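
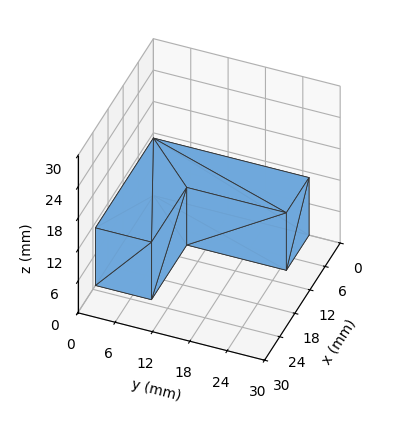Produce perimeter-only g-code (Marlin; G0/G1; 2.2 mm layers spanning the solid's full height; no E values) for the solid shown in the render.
Reading the render: the shape is an L-shaped prism: outer 23 × 25 mm, arm thicknesses ≈ 9 mm (horizontal) and 9 mm (vertical), extruded 11 mm in z (dimensions read to the nearest mm from the axis ticks). For the g-code, the solid's height is divided into equal slices at the stated Δz and each level perimeter traced with G1 moves after a G0 lift.

; perimeter-only toolpath
G21 ; units = mm
G90 ; absolute positioning
G28 ; home
; layer 1
G0 Z2.2
G0 X0.0 Y0.0
G1 X23.0 Y0.0
G1 X23.0 Y9.0
G1 X9.0 Y9.0
G1 X9.0 Y25.0
G1 X0.0 Y25.0
G1 X0.0 Y0.0
; layer 2
G0 Z4.4
G0 X0.0 Y0.0
G1 X23.0 Y0.0
G1 X23.0 Y9.0
G1 X9.0 Y9.0
G1 X9.0 Y25.0
G1 X0.0 Y25.0
G1 X0.0 Y0.0
; layer 3
G0 Z6.6
G0 X0.0 Y0.0
G1 X23.0 Y0.0
G1 X23.0 Y9.0
G1 X9.0 Y9.0
G1 X9.0 Y25.0
G1 X0.0 Y25.0
G1 X0.0 Y0.0
; layer 4
G0 Z8.8
G0 X0.0 Y0.0
G1 X23.0 Y0.0
G1 X23.0 Y9.0
G1 X9.0 Y9.0
G1 X9.0 Y25.0
G1 X0.0 Y25.0
G1 X0.0 Y0.0
; layer 5
G0 Z11.0
G0 X0.0 Y0.0
G1 X23.0 Y0.0
G1 X23.0 Y9.0
G1 X9.0 Y9.0
G1 X9.0 Y25.0
G1 X0.0 Y25.0
G1 X0.0 Y0.0
M2 ; end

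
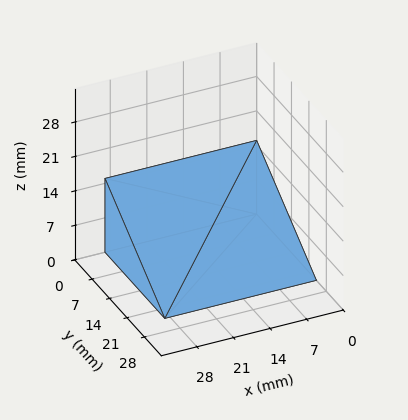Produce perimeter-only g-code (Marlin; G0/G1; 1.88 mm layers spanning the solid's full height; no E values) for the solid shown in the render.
Reading the render: the shape is a wedge (ramp): 29 × 24 mm base, rising to 15 mm along the y=0 edge and sloping linearly to z=0 at y=24 (dimensions read to the nearest mm from the axis ticks). For the g-code, the solid's height is divided into equal slices at the stated Δz and each level perimeter traced with G1 moves after a G0 lift.

; perimeter-only toolpath
G21 ; units = mm
G90 ; absolute positioning
G28 ; home
; layer 1
G0 Z1.88
G0 X0.00 Y0.00
G1 X29.00 Y0.00
G1 X29.00 Y21.00
G1 X0.00 Y21.00
G1 X0.00 Y0.00
; layer 2
G0 Z3.75
G0 X0.00 Y0.00
G1 X29.00 Y0.00
G1 X29.00 Y18.00
G1 X0.00 Y18.00
G1 X0.00 Y0.00
; layer 3
G0 Z5.62
G0 X0.00 Y0.00
G1 X29.00 Y0.00
G1 X29.00 Y15.00
G1 X0.00 Y15.00
G1 X0.00 Y0.00
; layer 4
G0 Z7.50
G0 X0.00 Y0.00
G1 X29.00 Y0.00
G1 X29.00 Y12.00
G1 X0.00 Y12.00
G1 X0.00 Y0.00
; layer 5
G0 Z9.38
G0 X0.00 Y0.00
G1 X29.00 Y0.00
G1 X29.00 Y9.00
G1 X0.00 Y9.00
G1 X0.00 Y0.00
; layer 6
G0 Z11.25
G0 X0.00 Y0.00
G1 X29.00 Y0.00
G1 X29.00 Y6.00
G1 X0.00 Y6.00
G1 X0.00 Y0.00
; layer 7
G0 Z13.12
G0 X0.00 Y0.00
G1 X29.00 Y0.00
G1 X29.00 Y3.00
G1 X0.00 Y3.00
G1 X0.00 Y0.00
M2 ; end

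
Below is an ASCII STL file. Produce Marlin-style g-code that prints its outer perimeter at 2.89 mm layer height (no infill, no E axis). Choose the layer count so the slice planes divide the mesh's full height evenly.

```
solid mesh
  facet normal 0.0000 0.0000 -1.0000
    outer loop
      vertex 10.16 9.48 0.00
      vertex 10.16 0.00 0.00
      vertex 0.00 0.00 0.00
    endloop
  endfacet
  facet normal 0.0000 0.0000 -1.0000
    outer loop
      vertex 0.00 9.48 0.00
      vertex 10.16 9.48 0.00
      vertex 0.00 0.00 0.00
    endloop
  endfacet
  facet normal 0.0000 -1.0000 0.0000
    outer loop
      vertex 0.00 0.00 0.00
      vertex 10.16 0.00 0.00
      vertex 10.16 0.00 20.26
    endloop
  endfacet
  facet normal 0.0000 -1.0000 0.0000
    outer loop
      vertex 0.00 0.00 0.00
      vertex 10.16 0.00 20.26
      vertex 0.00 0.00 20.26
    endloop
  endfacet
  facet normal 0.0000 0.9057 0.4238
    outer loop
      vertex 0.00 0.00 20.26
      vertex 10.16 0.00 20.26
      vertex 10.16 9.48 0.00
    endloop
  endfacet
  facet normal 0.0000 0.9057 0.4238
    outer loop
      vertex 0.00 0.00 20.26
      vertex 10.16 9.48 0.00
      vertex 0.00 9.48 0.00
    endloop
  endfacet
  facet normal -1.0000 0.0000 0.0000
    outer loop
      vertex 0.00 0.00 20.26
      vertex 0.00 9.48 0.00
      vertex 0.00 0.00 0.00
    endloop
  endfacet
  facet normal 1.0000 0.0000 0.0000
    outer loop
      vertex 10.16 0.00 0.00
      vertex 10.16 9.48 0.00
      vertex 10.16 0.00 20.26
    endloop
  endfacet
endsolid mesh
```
; perimeter-only toolpath
G21 ; units = mm
G90 ; absolute positioning
G28 ; home
; layer 1
G0 Z2.89
G0 X0.00 Y0.00
G1 X10.16 Y0.00
G1 X10.16 Y8.13
G1 X0.00 Y8.13
G1 X0.00 Y0.00
; layer 2
G0 Z5.79
G0 X0.00 Y0.00
G1 X10.16 Y0.00
G1 X10.16 Y6.77
G1 X0.00 Y6.77
G1 X0.00 Y0.00
; layer 3
G0 Z8.68
G0 X0.00 Y0.00
G1 X10.16 Y0.00
G1 X10.16 Y5.42
G1 X0.00 Y5.42
G1 X0.00 Y0.00
; layer 4
G0 Z11.58
G0 X0.00 Y0.00
G1 X10.16 Y0.00
G1 X10.16 Y4.06
G1 X0.00 Y4.06
G1 X0.00 Y0.00
; layer 5
G0 Z14.47
G0 X0.00 Y0.00
G1 X10.16 Y0.00
G1 X10.16 Y2.71
G1 X0.00 Y2.71
G1 X0.00 Y0.00
; layer 6
G0 Z17.37
G0 X0.00 Y0.00
G1 X10.16 Y0.00
G1 X10.16 Y1.35
G1 X0.00 Y1.35
G1 X0.00 Y0.00
M2 ; end

The solid is a wedge (ramp): 10.2 × 9.48 mm base, rising to 20.3 mm along the y=0 edge and sloping linearly to z=0 at y=9.48. Slicing at Δz = 2.89 mm — 7 equal slices spanning the solid's height, so layer i sits at z = i·h/7 — gives 6 non-empty perimeters. Each is a 4-segment closed polygon; G0 lifts to the layer z and rapids to the start vertex, then G1 traces the edges. The cross-section shrinks linearly with z (the slice at the apex is degenerate and omitted).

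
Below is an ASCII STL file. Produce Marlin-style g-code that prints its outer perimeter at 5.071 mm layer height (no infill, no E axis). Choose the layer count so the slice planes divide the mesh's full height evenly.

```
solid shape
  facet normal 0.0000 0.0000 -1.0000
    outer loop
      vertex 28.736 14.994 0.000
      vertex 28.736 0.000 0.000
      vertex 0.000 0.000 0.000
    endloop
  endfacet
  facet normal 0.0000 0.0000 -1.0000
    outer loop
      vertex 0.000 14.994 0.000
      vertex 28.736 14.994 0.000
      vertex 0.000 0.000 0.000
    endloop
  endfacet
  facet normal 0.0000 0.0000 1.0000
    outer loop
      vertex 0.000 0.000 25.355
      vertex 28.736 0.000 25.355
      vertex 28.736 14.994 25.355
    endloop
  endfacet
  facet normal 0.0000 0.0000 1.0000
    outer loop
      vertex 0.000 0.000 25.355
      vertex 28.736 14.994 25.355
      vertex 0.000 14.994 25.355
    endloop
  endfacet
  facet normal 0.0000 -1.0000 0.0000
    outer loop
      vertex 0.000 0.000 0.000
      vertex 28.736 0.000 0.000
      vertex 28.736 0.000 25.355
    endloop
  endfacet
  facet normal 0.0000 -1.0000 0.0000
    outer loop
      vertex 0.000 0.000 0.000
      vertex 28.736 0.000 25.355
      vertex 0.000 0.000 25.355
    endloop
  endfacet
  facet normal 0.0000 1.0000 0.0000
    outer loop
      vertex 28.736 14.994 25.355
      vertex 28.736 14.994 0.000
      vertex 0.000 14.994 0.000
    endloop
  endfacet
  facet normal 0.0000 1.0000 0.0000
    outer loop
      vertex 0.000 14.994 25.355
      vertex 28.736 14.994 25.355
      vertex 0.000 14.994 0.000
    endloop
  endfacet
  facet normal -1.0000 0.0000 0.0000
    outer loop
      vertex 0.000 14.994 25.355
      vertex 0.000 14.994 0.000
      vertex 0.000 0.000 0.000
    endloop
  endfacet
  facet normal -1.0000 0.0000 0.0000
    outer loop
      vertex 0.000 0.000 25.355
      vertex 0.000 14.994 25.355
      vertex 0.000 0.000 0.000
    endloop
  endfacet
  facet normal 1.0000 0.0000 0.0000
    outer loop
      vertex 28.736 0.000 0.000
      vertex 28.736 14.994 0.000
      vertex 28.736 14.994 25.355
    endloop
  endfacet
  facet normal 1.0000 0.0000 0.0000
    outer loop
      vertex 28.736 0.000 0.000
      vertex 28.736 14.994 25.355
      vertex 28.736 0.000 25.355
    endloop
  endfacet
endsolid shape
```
; perimeter-only toolpath
G21 ; units = mm
G90 ; absolute positioning
G28 ; home
; layer 1
G0 Z5.071
G0 X0.000 Y0.000
G1 X28.736 Y0.000
G1 X28.736 Y14.994
G1 X0.000 Y14.994
G1 X0.000 Y0.000
; layer 2
G0 Z10.142
G0 X0.000 Y0.000
G1 X28.736 Y0.000
G1 X28.736 Y14.994
G1 X0.000 Y14.994
G1 X0.000 Y0.000
; layer 3
G0 Z15.213
G0 X0.000 Y0.000
G1 X28.736 Y0.000
G1 X28.736 Y14.994
G1 X0.000 Y14.994
G1 X0.000 Y0.000
; layer 4
G0 Z20.284
G0 X0.000 Y0.000
G1 X28.736 Y0.000
G1 X28.736 Y14.994
G1 X0.000 Y14.994
G1 X0.000 Y0.000
; layer 5
G0 Z25.355
G0 X0.000 Y0.000
G1 X28.736 Y0.000
G1 X28.736 Y14.994
G1 X0.000 Y14.994
G1 X0.000 Y0.000
M2 ; end

The solid is a rectangular box, roughly 28.7 × 15 mm footprint and 25.4 mm tall. Slicing at Δz = 5.071 mm — 5 equal slices spanning the solid's height, so layer i sits at z = i·h/5 — gives 5 non-empty perimeters. Each is a 4-segment closed polygon; G0 lifts to the layer z and rapids to the start vertex, then G1 traces the edges.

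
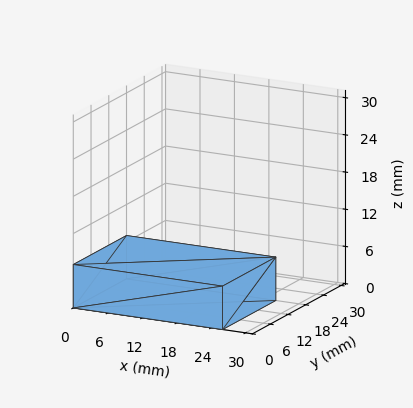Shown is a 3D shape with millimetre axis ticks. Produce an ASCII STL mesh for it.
Reading the render: the shape is a rectangular box, roughly 26 × 18 mm footprint and 7 mm tall (dimensions read to the nearest mm from the axis ticks). For the STL, each face is triangulated and given an outward normal.

solid part
  facet normal 0.0000 0.0000 -1.0000
    outer loop
      vertex 26.000 18.000 0.000
      vertex 26.000 0.000 0.000
      vertex 0.000 0.000 0.000
    endloop
  endfacet
  facet normal 0.0000 0.0000 -1.0000
    outer loop
      vertex 0.000 18.000 0.000
      vertex 26.000 18.000 0.000
      vertex 0.000 0.000 0.000
    endloop
  endfacet
  facet normal 0.0000 0.0000 1.0000
    outer loop
      vertex 0.000 0.000 7.000
      vertex 26.000 0.000 7.000
      vertex 26.000 18.000 7.000
    endloop
  endfacet
  facet normal 0.0000 0.0000 1.0000
    outer loop
      vertex 0.000 0.000 7.000
      vertex 26.000 18.000 7.000
      vertex 0.000 18.000 7.000
    endloop
  endfacet
  facet normal 0.0000 -1.0000 0.0000
    outer loop
      vertex 0.000 0.000 0.000
      vertex 26.000 0.000 0.000
      vertex 26.000 0.000 7.000
    endloop
  endfacet
  facet normal 0.0000 -1.0000 0.0000
    outer loop
      vertex 0.000 0.000 0.000
      vertex 26.000 0.000 7.000
      vertex 0.000 0.000 7.000
    endloop
  endfacet
  facet normal 0.0000 1.0000 0.0000
    outer loop
      vertex 26.000 18.000 7.000
      vertex 26.000 18.000 0.000
      vertex 0.000 18.000 0.000
    endloop
  endfacet
  facet normal 0.0000 1.0000 0.0000
    outer loop
      vertex 0.000 18.000 7.000
      vertex 26.000 18.000 7.000
      vertex 0.000 18.000 0.000
    endloop
  endfacet
  facet normal -1.0000 0.0000 0.0000
    outer loop
      vertex 0.000 18.000 7.000
      vertex 0.000 18.000 0.000
      vertex 0.000 0.000 0.000
    endloop
  endfacet
  facet normal -1.0000 0.0000 0.0000
    outer loop
      vertex 0.000 0.000 7.000
      vertex 0.000 18.000 7.000
      vertex 0.000 0.000 0.000
    endloop
  endfacet
  facet normal 1.0000 0.0000 0.0000
    outer loop
      vertex 26.000 0.000 0.000
      vertex 26.000 18.000 0.000
      vertex 26.000 18.000 7.000
    endloop
  endfacet
  facet normal 1.0000 0.0000 0.0000
    outer loop
      vertex 26.000 0.000 0.000
      vertex 26.000 18.000 7.000
      vertex 26.000 0.000 7.000
    endloop
  endfacet
endsolid part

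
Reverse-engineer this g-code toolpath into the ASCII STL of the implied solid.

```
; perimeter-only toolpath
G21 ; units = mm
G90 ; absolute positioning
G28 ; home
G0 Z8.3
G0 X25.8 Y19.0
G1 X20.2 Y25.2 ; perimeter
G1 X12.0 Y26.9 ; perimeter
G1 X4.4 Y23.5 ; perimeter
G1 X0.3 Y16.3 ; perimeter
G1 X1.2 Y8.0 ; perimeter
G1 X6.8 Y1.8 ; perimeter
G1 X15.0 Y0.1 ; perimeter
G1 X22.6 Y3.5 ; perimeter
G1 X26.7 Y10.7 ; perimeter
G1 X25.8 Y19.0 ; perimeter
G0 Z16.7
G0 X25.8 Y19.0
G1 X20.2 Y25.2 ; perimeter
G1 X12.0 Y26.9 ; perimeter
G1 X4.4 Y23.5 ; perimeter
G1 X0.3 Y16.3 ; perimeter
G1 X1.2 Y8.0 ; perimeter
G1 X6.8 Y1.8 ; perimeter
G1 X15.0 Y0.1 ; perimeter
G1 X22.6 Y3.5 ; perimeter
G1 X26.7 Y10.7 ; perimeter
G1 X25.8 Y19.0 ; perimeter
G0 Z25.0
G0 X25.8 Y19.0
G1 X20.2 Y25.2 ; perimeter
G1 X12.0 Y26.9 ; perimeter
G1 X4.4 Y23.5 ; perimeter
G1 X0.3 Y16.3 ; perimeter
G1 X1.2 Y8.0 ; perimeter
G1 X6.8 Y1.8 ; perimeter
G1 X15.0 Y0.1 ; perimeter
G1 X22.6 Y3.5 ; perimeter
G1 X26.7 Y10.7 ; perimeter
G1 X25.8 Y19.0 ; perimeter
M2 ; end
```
solid part
  facet normal 0.0000 0.0000 -1.0000
    outer loop
      vertex 12.0 26.9 0.0
      vertex 20.2 25.2 0.0
      vertex 25.8 19.0 0.0
    endloop
  endfacet
  facet normal 0.0000 0.0000 -1.0000
    outer loop
      vertex 4.4 23.5 0.0
      vertex 12.0 26.9 0.0
      vertex 25.8 19.0 0.0
    endloop
  endfacet
  facet normal 0.0000 0.0000 -1.0000
    outer loop
      vertex 0.3 16.3 0.0
      vertex 4.4 23.5 0.0
      vertex 25.8 19.0 0.0
    endloop
  endfacet
  facet normal 0.0000 0.0000 -1.0000
    outer loop
      vertex 1.2 8.0 0.0
      vertex 0.3 16.3 0.0
      vertex 25.8 19.0 0.0
    endloop
  endfacet
  facet normal 0.0000 0.0000 -1.0000
    outer loop
      vertex 6.8 1.8 0.0
      vertex 1.2 8.0 0.0
      vertex 25.8 19.0 0.0
    endloop
  endfacet
  facet normal 0.0000 0.0000 -1.0000
    outer loop
      vertex 15.0 0.1 0.0
      vertex 6.8 1.8 0.0
      vertex 25.8 19.0 0.0
    endloop
  endfacet
  facet normal 0.0000 0.0000 -1.0000
    outer loop
      vertex 22.6 3.5 0.0
      vertex 15.0 0.1 0.0
      vertex 25.8 19.0 0.0
    endloop
  endfacet
  facet normal 0.0000 0.0000 -1.0000
    outer loop
      vertex 26.7 10.7 0.0
      vertex 22.6 3.5 0.0
      vertex 25.8 19.0 0.0
    endloop
  endfacet
  facet normal 0.0000 0.0000 1.0000
    outer loop
      vertex 25.8 19.0 25.0
      vertex 20.2 25.2 25.0
      vertex 12.0 26.9 25.0
    endloop
  endfacet
  facet normal 0.0000 0.0000 1.0000
    outer loop
      vertex 25.8 19.0 25.0
      vertex 12.0 26.9 25.0
      vertex 4.4 23.5 25.0
    endloop
  endfacet
  facet normal 0.0000 0.0000 1.0000
    outer loop
      vertex 25.8 19.0 25.0
      vertex 4.4 23.5 25.0
      vertex 0.3 16.3 25.0
    endloop
  endfacet
  facet normal 0.0000 0.0000 1.0000
    outer loop
      vertex 25.8 19.0 25.0
      vertex 0.3 16.3 25.0
      vertex 1.2 8.0 25.0
    endloop
  endfacet
  facet normal 0.0000 0.0000 1.0000
    outer loop
      vertex 25.8 19.0 25.0
      vertex 1.2 8.0 25.0
      vertex 6.8 1.8 25.0
    endloop
  endfacet
  facet normal 0.0000 0.0000 1.0000
    outer loop
      vertex 25.8 19.0 25.0
      vertex 6.8 1.8 25.0
      vertex 15.0 0.1 25.0
    endloop
  endfacet
  facet normal 0.0000 0.0000 1.0000
    outer loop
      vertex 25.8 19.0 25.0
      vertex 15.0 0.1 25.0
      vertex 22.6 3.5 25.0
    endloop
  endfacet
  facet normal 0.0000 0.0000 1.0000
    outer loop
      vertex 25.8 19.0 25.0
      vertex 22.6 3.5 25.0
      vertex 26.7 10.7 25.0
    endloop
  endfacet
  facet normal 0.7421 0.6703 0.0000
    outer loop
      vertex 25.8 19.0 0.0
      vertex 20.2 25.2 0.0
      vertex 20.2 25.2 25.0
    endloop
  endfacet
  facet normal 0.7421 0.6703 0.0000
    outer loop
      vertex 25.8 19.0 0.0
      vertex 20.2 25.2 25.0
      vertex 25.8 19.0 25.0
    endloop
  endfacet
  facet normal 0.2030 0.9792 0.0000
    outer loop
      vertex 20.2 25.2 0.0
      vertex 12.0 26.9 0.0
      vertex 12.0 26.9 25.0
    endloop
  endfacet
  facet normal 0.2030 0.9792 0.0000
    outer loop
      vertex 20.2 25.2 0.0
      vertex 12.0 26.9 25.0
      vertex 20.2 25.2 25.0
    endloop
  endfacet
  facet normal -0.4084 0.9128 0.0000
    outer loop
      vertex 12.0 26.9 0.0
      vertex 4.4 23.5 0.0
      vertex 4.4 23.5 25.0
    endloop
  endfacet
  facet normal -0.4084 0.9128 0.0000
    outer loop
      vertex 12.0 26.9 0.0
      vertex 4.4 23.5 25.0
      vertex 12.0 26.9 25.0
    endloop
  endfacet
  facet normal -0.8690 0.4948 0.0000
    outer loop
      vertex 4.4 23.5 0.0
      vertex 0.3 16.3 0.0
      vertex 0.3 16.3 25.0
    endloop
  endfacet
  facet normal -0.8690 0.4948 0.0000
    outer loop
      vertex 4.4 23.5 0.0
      vertex 0.3 16.3 25.0
      vertex 4.4 23.5 25.0
    endloop
  endfacet
  facet normal -0.9942 -0.1078 0.0000
    outer loop
      vertex 0.3 16.3 0.0
      vertex 1.2 8.0 0.0
      vertex 1.2 8.0 25.0
    endloop
  endfacet
  facet normal -0.9942 -0.1078 0.0000
    outer loop
      vertex 0.3 16.3 0.0
      vertex 1.2 8.0 25.0
      vertex 0.3 16.3 25.0
    endloop
  endfacet
  facet normal -0.7421 -0.6703 0.0000
    outer loop
      vertex 1.2 8.0 0.0
      vertex 6.8 1.8 0.0
      vertex 6.8 1.8 25.0
    endloop
  endfacet
  facet normal -0.7421 -0.6703 0.0000
    outer loop
      vertex 1.2 8.0 0.0
      vertex 6.8 1.8 25.0
      vertex 1.2 8.0 25.0
    endloop
  endfacet
  facet normal -0.2030 -0.9792 0.0000
    outer loop
      vertex 6.8 1.8 0.0
      vertex 15.0 0.1 0.0
      vertex 15.0 0.1 25.0
    endloop
  endfacet
  facet normal -0.2030 -0.9792 0.0000
    outer loop
      vertex 6.8 1.8 0.0
      vertex 15.0 0.1 25.0
      vertex 6.8 1.8 25.0
    endloop
  endfacet
  facet normal 0.4084 -0.9128 0.0000
    outer loop
      vertex 15.0 0.1 0.0
      vertex 22.6 3.5 0.0
      vertex 22.6 3.5 25.0
    endloop
  endfacet
  facet normal 0.4084 -0.9128 0.0000
    outer loop
      vertex 15.0 0.1 0.0
      vertex 22.6 3.5 25.0
      vertex 15.0 0.1 25.0
    endloop
  endfacet
  facet normal 0.8690 -0.4948 0.0000
    outer loop
      vertex 22.6 3.5 0.0
      vertex 26.7 10.7 0.0
      vertex 26.7 10.7 25.0
    endloop
  endfacet
  facet normal 0.8690 -0.4948 0.0000
    outer loop
      vertex 22.6 3.5 0.0
      vertex 26.7 10.7 25.0
      vertex 22.6 3.5 25.0
    endloop
  endfacet
  facet normal 0.9942 0.1078 0.0000
    outer loop
      vertex 26.7 10.7 0.0
      vertex 25.8 19.0 0.0
      vertex 25.8 19.0 25.0
    endloop
  endfacet
  facet normal 0.9942 0.1078 0.0000
    outer loop
      vertex 26.7 10.7 0.0
      vertex 25.8 19.0 25.0
      vertex 26.7 10.7 25.0
    endloop
  endfacet
endsolid part

The G0 Z moves step by Δz≈8.3 mm. Every layer's G1 loop is the same polygon, so the solid is a straight extrusion of it from z=0 to z≈25. Closing with flat bottom and top caps and triangulating gives 36 facets — a regular 10-sided prism (a cylinder approximated with 10 flat sides), circumscribed radius ≈ 13.5 mm, height ≈ 25 mm.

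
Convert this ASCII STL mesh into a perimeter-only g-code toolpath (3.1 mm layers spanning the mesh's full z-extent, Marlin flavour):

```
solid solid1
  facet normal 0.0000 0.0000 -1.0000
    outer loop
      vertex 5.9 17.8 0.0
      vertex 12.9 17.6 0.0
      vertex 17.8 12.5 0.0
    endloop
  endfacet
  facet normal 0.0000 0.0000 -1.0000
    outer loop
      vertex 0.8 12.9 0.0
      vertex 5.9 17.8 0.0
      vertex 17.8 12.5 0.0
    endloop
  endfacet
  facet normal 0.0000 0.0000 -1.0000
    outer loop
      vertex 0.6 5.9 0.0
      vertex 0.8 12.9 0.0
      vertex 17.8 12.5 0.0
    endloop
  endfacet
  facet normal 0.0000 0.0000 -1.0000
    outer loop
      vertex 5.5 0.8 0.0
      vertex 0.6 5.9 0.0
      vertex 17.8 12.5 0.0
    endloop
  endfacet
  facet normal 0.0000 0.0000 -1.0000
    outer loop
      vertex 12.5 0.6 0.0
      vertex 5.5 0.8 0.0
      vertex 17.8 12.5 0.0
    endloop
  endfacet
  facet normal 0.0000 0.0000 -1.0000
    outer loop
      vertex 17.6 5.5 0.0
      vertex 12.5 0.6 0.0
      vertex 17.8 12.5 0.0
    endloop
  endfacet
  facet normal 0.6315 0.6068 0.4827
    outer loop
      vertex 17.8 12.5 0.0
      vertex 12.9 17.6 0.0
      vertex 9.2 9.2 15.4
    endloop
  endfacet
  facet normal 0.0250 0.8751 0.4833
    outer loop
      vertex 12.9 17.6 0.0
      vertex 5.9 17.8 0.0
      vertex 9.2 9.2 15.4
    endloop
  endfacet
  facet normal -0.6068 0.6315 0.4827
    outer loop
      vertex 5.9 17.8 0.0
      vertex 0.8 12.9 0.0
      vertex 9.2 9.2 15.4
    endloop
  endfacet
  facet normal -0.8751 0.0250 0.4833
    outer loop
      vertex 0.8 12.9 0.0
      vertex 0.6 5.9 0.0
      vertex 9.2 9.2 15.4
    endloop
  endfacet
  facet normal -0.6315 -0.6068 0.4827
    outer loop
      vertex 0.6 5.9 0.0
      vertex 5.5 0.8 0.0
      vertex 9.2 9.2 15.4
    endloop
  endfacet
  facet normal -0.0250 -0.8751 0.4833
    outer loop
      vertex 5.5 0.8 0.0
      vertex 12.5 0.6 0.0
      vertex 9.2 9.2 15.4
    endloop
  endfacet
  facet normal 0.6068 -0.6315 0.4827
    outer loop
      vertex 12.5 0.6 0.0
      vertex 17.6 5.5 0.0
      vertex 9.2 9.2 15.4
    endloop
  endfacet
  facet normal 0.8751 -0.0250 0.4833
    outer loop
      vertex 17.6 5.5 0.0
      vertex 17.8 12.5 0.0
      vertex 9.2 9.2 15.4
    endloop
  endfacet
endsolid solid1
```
; perimeter-only toolpath
G21 ; units = mm
G90 ; absolute positioning
G28 ; home
; layer 1
G0 Z3.1
G0 X16.1 Y11.8
G1 X12.2 Y15.9
G1 X6.6 Y16.1
G1 X2.5 Y12.2
G1 X2.3 Y6.6
G1 X6.2 Y2.5
G1 X11.8 Y2.3
G1 X15.9 Y6.2
G1 X16.1 Y11.8
; layer 2
G0 Z6.2
G0 X14.4 Y11.2
G1 X11.4 Y14.2
G1 X7.2 Y14.4
G1 X4.2 Y11.4
G1 X4.0 Y7.2
G1 X7.0 Y4.2
G1 X11.2 Y4.0
G1 X14.2 Y7.0
G1 X14.4 Y11.2
; layer 3
G0 Z9.2
G0 X12.6 Y10.5
G1 X10.7 Y12.6
G1 X7.9 Y12.6
G1 X5.8 Y10.7
G1 X5.8 Y7.9
G1 X7.7 Y5.8
G1 X10.5 Y5.8
G1 X12.6 Y7.7
G1 X12.6 Y10.5
; layer 4
G0 Z12.3
G0 X10.9 Y9.9
G1 X9.9 Y10.9
G1 X8.5 Y10.9
G1 X7.5 Y9.9
G1 X7.5 Y8.5
G1 X8.5 Y7.5
G1 X9.9 Y7.5
G1 X10.9 Y8.5
G1 X10.9 Y9.9
M2 ; end

The solid is a regular 8-sided pyramid, base circumscribed radius ≈ 9.2 mm, apex at z ≈ 15.4 mm. Slicing at Δz = 3.1 mm — 5 equal slices spanning the solid's height, so layer i sits at z = i·h/5 — gives 4 non-empty perimeters. Each is a 8-segment closed polygon; G0 lifts to the layer z and rapids to the start vertex, then G1 traces the edges. The cross-section shrinks linearly with z (the slice at the apex is degenerate and omitted).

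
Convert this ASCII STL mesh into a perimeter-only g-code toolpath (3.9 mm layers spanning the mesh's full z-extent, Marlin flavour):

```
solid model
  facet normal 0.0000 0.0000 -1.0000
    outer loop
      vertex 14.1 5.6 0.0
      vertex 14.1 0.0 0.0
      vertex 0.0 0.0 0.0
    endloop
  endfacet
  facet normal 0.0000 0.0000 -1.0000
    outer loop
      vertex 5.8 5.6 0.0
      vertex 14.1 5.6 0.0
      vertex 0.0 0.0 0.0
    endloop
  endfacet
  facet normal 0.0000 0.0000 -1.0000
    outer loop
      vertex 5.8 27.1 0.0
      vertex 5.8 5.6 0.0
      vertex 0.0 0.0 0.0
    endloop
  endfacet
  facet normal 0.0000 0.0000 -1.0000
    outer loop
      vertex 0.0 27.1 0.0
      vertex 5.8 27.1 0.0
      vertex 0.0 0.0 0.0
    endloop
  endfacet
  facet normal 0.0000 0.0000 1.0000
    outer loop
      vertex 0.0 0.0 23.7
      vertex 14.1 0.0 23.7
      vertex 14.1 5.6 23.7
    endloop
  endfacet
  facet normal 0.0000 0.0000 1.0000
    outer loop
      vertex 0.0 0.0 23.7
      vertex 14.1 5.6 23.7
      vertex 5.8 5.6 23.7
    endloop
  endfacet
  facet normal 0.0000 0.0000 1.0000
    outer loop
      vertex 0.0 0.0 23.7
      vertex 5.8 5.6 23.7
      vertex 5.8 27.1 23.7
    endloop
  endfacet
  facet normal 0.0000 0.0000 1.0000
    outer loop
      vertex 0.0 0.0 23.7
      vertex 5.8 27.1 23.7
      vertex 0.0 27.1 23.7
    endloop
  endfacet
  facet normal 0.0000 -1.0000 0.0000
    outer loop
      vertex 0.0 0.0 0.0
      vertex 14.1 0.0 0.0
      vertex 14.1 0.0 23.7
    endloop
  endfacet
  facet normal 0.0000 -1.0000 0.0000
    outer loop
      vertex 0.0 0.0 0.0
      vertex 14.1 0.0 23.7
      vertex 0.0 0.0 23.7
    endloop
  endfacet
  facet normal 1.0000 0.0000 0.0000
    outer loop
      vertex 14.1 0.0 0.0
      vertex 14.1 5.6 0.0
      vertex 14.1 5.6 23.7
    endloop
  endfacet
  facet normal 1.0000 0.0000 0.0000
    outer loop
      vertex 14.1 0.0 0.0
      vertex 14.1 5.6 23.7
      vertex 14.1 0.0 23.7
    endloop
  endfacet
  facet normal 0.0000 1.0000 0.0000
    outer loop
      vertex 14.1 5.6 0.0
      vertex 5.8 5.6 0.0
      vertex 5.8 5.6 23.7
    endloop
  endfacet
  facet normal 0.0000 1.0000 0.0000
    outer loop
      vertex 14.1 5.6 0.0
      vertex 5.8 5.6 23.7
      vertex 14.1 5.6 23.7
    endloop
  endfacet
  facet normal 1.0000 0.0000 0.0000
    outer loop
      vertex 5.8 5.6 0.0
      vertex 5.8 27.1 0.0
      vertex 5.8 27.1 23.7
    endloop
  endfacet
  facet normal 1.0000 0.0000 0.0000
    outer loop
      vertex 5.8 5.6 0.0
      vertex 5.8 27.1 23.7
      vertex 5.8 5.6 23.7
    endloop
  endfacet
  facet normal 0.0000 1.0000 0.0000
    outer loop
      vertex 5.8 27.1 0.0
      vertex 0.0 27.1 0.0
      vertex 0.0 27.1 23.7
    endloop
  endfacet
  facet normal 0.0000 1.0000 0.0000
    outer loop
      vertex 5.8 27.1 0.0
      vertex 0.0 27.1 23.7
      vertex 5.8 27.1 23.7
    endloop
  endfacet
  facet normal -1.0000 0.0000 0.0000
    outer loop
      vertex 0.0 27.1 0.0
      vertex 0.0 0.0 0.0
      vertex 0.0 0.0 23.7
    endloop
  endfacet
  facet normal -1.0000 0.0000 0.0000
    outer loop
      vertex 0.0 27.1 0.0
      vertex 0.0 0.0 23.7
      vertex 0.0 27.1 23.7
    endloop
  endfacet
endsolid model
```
; perimeter-only toolpath
G21 ; units = mm
G90 ; absolute positioning
G28 ; home
; layer 1
G0 Z3.9
G0 X0.0 Y0.0
G1 X14.1 Y0.0
G1 X14.1 Y5.6
G1 X5.8 Y5.6
G1 X5.8 Y27.1
G1 X0.0 Y27.1
G1 X0.0 Y0.0
; layer 2
G0 Z7.9
G0 X0.0 Y0.0
G1 X14.1 Y0.0
G1 X14.1 Y5.6
G1 X5.8 Y5.6
G1 X5.8 Y27.1
G1 X0.0 Y27.1
G1 X0.0 Y0.0
; layer 3
G0 Z11.8
G0 X0.0 Y0.0
G1 X14.1 Y0.0
G1 X14.1 Y5.6
G1 X5.8 Y5.6
G1 X5.8 Y27.1
G1 X0.0 Y27.1
G1 X0.0 Y0.0
; layer 4
G0 Z15.8
G0 X0.0 Y0.0
G1 X14.1 Y0.0
G1 X14.1 Y5.6
G1 X5.8 Y5.6
G1 X5.8 Y27.1
G1 X0.0 Y27.1
G1 X0.0 Y0.0
; layer 5
G0 Z19.8
G0 X0.0 Y0.0
G1 X14.1 Y0.0
G1 X14.1 Y5.6
G1 X5.8 Y5.6
G1 X5.8 Y27.1
G1 X0.0 Y27.1
G1 X0.0 Y0.0
; layer 6
G0 Z23.7
G0 X0.0 Y0.0
G1 X14.1 Y0.0
G1 X14.1 Y5.6
G1 X5.8 Y5.6
G1 X5.8 Y27.1
G1 X0.0 Y27.1
G1 X0.0 Y0.0
M2 ; end

The solid is an L-shaped prism: outer 14.1 × 27.1 mm, arm thicknesses ≈ 5.6 mm (horizontal) and 5.8 mm (vertical), extruded 23.7 mm in z. Slicing at Δz = 3.9 mm — 6 equal slices spanning the solid's height, so layer i sits at z = i·h/6 — gives 6 non-empty perimeters. Each is a 6-segment closed polygon; G0 lifts to the layer z and rapids to the start vertex, then G1 traces the edges.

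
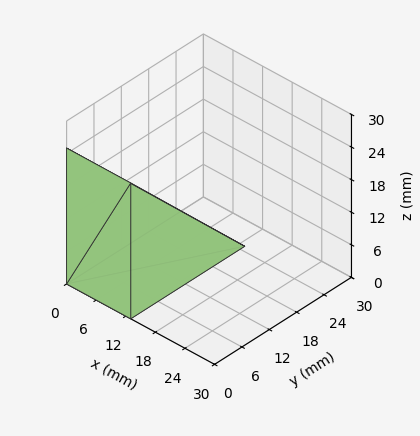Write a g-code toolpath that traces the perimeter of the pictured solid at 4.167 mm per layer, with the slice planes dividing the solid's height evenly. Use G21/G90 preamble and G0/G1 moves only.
Reading the render: the shape is a wedge (ramp): 13 × 25 mm base, rising to 25 mm along the y=0 edge and sloping linearly to z=0 at y=25 (dimensions read to the nearest mm from the axis ticks). For the g-code, the solid's height is divided into equal slices at the stated Δz and each level perimeter traced with G1 moves after a G0 lift.

; perimeter-only toolpath
G21 ; units = mm
G90 ; absolute positioning
G28 ; home
; layer 1
G0 Z4.167
G0 X0.000 Y0.000
G1 X13.000 Y0.000
G1 X13.000 Y20.833
G1 X0.000 Y20.833
G1 X0.000 Y0.000
; layer 2
G0 Z8.333
G0 X0.000 Y0.000
G1 X13.000 Y0.000
G1 X13.000 Y16.667
G1 X0.000 Y16.667
G1 X0.000 Y0.000
; layer 3
G0 Z12.500
G0 X0.000 Y0.000
G1 X13.000 Y0.000
G1 X13.000 Y12.500
G1 X0.000 Y12.500
G1 X0.000 Y0.000
; layer 4
G0 Z16.667
G0 X0.000 Y0.000
G1 X13.000 Y0.000
G1 X13.000 Y8.333
G1 X0.000 Y8.333
G1 X0.000 Y0.000
; layer 5
G0 Z20.833
G0 X0.000 Y0.000
G1 X13.000 Y0.000
G1 X13.000 Y4.167
G1 X0.000 Y4.167
G1 X0.000 Y0.000
M2 ; end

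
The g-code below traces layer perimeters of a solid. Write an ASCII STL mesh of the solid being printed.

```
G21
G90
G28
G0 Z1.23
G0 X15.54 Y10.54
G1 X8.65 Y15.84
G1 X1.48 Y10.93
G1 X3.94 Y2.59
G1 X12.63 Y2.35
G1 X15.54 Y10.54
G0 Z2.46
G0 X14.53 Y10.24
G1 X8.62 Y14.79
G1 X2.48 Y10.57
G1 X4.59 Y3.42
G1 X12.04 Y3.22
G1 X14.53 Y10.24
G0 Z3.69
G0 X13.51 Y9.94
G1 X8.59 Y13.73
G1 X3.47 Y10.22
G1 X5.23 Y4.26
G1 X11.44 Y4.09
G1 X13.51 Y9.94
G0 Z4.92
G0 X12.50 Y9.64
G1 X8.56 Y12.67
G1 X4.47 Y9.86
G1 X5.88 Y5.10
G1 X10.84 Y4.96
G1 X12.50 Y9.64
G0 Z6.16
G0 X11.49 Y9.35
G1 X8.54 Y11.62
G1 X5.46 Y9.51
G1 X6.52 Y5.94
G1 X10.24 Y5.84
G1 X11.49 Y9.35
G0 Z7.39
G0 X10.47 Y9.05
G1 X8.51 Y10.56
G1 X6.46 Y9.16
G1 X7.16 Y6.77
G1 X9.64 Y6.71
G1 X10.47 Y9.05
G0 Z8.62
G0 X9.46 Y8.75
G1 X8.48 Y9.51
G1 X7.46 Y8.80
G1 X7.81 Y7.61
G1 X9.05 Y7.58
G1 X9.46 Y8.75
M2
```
solid part
  facet normal 0.0000 0.0000 -1.0000
    outer loop
      vertex 0.49 11.28 0.00
      vertex 8.68 16.90 0.00
      vertex 16.55 10.84 0.00
    endloop
  endfacet
  facet normal 0.0000 0.0000 -1.0000
    outer loop
      vertex 3.30 1.75 0.00
      vertex 0.49 11.28 0.00
      vertex 16.55 10.84 0.00
    endloop
  endfacet
  facet normal 0.0000 0.0000 -1.0000
    outer loop
      vertex 13.23 1.48 0.00
      vertex 3.30 1.75 0.00
      vertex 16.55 10.84 0.00
    endloop
  endfacet
  facet normal 0.5012 0.6509 0.5701
    outer loop
      vertex 16.55 10.84 0.00
      vertex 8.68 16.90 0.00
      vertex 8.45 8.45 9.85
    endloop
  endfacet
  facet normal -0.4648 0.6774 0.5702
    outer loop
      vertex 8.68 16.90 0.00
      vertex 0.49 11.28 0.00
      vertex 8.45 8.45 9.85
    endloop
  endfacet
  facet normal -0.7880 -0.2324 0.5701
    outer loop
      vertex 0.49 11.28 0.00
      vertex 3.30 1.75 0.00
      vertex 8.45 8.45 9.85
    endloop
  endfacet
  facet normal -0.0223 -0.8212 0.5702
    outer loop
      vertex 3.30 1.75 0.00
      vertex 13.23 1.48 0.00
      vertex 8.45 8.45 9.85
    endloop
  endfacet
  facet normal 0.7743 -0.2746 0.5701
    outer loop
      vertex 13.23 1.48 0.00
      vertex 16.55 10.84 0.00
      vertex 8.45 8.45 9.85
    endloop
  endfacet
endsolid part

The G0 Z moves step by Δz≈1.23 mm. The G1 loops shrink linearly with z, so the solid tapers from its base footprint up to z≈9.85. Closing with a flat bottom cap and the tapered top and triangulating gives 8 facets — a regular 5-sided pyramid, base circumscribed radius ≈ 8.45 mm, apex at z ≈ 9.85 mm.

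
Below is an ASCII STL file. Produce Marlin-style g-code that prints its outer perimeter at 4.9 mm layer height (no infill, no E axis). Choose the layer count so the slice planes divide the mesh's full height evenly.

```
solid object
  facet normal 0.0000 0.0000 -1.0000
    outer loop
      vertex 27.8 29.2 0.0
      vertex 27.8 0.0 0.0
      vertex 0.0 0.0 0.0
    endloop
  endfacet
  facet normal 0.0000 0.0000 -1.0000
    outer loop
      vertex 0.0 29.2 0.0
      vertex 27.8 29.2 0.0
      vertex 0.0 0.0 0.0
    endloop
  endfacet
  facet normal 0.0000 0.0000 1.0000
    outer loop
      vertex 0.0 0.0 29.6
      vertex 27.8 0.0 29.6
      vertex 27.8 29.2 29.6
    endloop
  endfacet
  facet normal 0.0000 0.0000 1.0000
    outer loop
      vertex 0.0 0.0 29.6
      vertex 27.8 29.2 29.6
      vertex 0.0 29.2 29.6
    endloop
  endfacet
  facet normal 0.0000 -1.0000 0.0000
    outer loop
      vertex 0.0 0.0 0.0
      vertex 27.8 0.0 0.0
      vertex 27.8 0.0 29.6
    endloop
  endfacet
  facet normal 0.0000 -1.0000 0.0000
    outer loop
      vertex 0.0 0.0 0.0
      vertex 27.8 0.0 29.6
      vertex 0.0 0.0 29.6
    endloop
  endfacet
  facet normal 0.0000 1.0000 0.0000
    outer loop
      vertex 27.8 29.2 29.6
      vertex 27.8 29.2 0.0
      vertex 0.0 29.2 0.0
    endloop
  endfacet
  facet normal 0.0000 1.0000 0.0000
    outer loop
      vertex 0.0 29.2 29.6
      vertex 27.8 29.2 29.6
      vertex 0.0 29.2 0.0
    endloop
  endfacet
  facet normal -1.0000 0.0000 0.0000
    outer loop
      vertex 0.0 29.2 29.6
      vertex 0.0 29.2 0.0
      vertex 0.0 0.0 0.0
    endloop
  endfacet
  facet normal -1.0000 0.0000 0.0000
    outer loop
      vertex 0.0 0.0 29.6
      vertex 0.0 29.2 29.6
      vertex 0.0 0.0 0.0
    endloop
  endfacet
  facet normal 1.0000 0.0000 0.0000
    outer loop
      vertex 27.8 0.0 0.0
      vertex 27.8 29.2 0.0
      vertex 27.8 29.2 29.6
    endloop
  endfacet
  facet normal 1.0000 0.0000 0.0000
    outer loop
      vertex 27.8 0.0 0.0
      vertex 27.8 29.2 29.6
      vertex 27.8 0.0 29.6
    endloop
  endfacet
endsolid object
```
; perimeter-only toolpath
G21 ; units = mm
G90 ; absolute positioning
G28 ; home
; layer 1
G0 Z4.9
G0 X0.0 Y0.0
G1 X27.8 Y0.0
G1 X27.8 Y29.2
G1 X0.0 Y29.2
G1 X0.0 Y0.0
; layer 2
G0 Z9.9
G0 X0.0 Y0.0
G1 X27.8 Y0.0
G1 X27.8 Y29.2
G1 X0.0 Y29.2
G1 X0.0 Y0.0
; layer 3
G0 Z14.8
G0 X0.0 Y0.0
G1 X27.8 Y0.0
G1 X27.8 Y29.2
G1 X0.0 Y29.2
G1 X0.0 Y0.0
; layer 4
G0 Z19.7
G0 X0.0 Y0.0
G1 X27.8 Y0.0
G1 X27.8 Y29.2
G1 X0.0 Y29.2
G1 X0.0 Y0.0
; layer 5
G0 Z24.7
G0 X0.0 Y0.0
G1 X27.8 Y0.0
G1 X27.8 Y29.2
G1 X0.0 Y29.2
G1 X0.0 Y0.0
; layer 6
G0 Z29.6
G0 X0.0 Y0.0
G1 X27.8 Y0.0
G1 X27.8 Y29.2
G1 X0.0 Y29.2
G1 X0.0 Y0.0
M2 ; end

The solid is a rectangular box, roughly 27.8 × 29.2 mm footprint and 29.6 mm tall. Slicing at Δz = 4.9 mm — 6 equal slices spanning the solid's height, so layer i sits at z = i·h/6 — gives 6 non-empty perimeters. Each is a 4-segment closed polygon; G0 lifts to the layer z and rapids to the start vertex, then G1 traces the edges.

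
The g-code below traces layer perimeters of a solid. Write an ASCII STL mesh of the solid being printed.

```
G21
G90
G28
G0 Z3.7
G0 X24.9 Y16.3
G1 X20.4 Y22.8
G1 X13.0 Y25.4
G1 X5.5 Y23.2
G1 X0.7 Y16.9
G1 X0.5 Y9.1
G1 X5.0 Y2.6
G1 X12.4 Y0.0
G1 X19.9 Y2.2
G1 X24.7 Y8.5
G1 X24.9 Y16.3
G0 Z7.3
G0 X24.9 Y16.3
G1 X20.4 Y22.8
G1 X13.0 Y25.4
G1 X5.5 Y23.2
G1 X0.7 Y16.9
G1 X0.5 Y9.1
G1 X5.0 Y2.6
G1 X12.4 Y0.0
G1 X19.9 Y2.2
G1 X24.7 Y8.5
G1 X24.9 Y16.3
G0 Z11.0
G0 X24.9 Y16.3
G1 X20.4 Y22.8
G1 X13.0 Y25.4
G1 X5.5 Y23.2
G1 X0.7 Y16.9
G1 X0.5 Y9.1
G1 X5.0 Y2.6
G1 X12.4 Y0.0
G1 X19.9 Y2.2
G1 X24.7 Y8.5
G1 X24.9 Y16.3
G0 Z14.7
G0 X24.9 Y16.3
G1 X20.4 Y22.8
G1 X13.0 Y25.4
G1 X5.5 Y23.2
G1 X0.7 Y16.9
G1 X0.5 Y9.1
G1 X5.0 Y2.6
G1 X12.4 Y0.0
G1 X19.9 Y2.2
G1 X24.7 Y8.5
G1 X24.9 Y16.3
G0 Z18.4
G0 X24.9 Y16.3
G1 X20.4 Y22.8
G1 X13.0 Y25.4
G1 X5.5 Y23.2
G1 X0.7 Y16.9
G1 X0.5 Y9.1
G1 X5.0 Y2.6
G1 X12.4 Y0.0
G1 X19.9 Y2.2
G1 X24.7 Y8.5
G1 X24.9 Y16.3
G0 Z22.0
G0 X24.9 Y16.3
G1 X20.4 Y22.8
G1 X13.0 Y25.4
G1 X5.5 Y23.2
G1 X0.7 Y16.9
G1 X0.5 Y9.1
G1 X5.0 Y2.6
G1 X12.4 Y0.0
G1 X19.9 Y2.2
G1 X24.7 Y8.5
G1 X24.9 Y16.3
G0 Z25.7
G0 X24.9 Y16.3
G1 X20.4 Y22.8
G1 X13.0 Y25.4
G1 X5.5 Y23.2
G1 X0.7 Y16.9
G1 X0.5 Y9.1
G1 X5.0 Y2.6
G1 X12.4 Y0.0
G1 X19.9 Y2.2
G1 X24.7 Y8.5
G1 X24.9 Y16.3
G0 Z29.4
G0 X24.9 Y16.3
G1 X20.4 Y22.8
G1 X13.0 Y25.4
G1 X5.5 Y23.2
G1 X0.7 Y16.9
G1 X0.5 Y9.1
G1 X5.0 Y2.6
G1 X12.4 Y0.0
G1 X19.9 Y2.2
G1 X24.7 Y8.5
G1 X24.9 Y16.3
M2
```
solid part
  facet normal 0.0000 0.0000 -1.0000
    outer loop
      vertex 13.0 25.4 0.0
      vertex 20.4 22.8 0.0
      vertex 24.9 16.3 0.0
    endloop
  endfacet
  facet normal 0.0000 0.0000 -1.0000
    outer loop
      vertex 5.5 23.2 0.0
      vertex 13.0 25.4 0.0
      vertex 24.9 16.3 0.0
    endloop
  endfacet
  facet normal 0.0000 0.0000 -1.0000
    outer loop
      vertex 0.7 16.9 0.0
      vertex 5.5 23.2 0.0
      vertex 24.9 16.3 0.0
    endloop
  endfacet
  facet normal 0.0000 0.0000 -1.0000
    outer loop
      vertex 0.5 9.1 0.0
      vertex 0.7 16.9 0.0
      vertex 24.9 16.3 0.0
    endloop
  endfacet
  facet normal 0.0000 0.0000 -1.0000
    outer loop
      vertex 5.0 2.6 0.0
      vertex 0.5 9.1 0.0
      vertex 24.9 16.3 0.0
    endloop
  endfacet
  facet normal 0.0000 0.0000 -1.0000
    outer loop
      vertex 12.4 0.0 0.0
      vertex 5.0 2.6 0.0
      vertex 24.9 16.3 0.0
    endloop
  endfacet
  facet normal 0.0000 0.0000 -1.0000
    outer loop
      vertex 19.9 2.2 0.0
      vertex 12.4 0.0 0.0
      vertex 24.9 16.3 0.0
    endloop
  endfacet
  facet normal 0.0000 0.0000 -1.0000
    outer loop
      vertex 24.7 8.5 0.0
      vertex 19.9 2.2 0.0
      vertex 24.9 16.3 0.0
    endloop
  endfacet
  facet normal 0.0000 0.0000 1.0000
    outer loop
      vertex 24.9 16.3 29.4
      vertex 20.4 22.8 29.4
      vertex 13.0 25.4 29.4
    endloop
  endfacet
  facet normal 0.0000 0.0000 1.0000
    outer loop
      vertex 24.9 16.3 29.4
      vertex 13.0 25.4 29.4
      vertex 5.5 23.2 29.4
    endloop
  endfacet
  facet normal 0.0000 0.0000 1.0000
    outer loop
      vertex 24.9 16.3 29.4
      vertex 5.5 23.2 29.4
      vertex 0.7 16.9 29.4
    endloop
  endfacet
  facet normal 0.0000 0.0000 1.0000
    outer loop
      vertex 24.9 16.3 29.4
      vertex 0.7 16.9 29.4
      vertex 0.5 9.1 29.4
    endloop
  endfacet
  facet normal 0.0000 0.0000 1.0000
    outer loop
      vertex 24.9 16.3 29.4
      vertex 0.5 9.1 29.4
      vertex 5.0 2.6 29.4
    endloop
  endfacet
  facet normal 0.0000 0.0000 1.0000
    outer loop
      vertex 24.9 16.3 29.4
      vertex 5.0 2.6 29.4
      vertex 12.4 0.0 29.4
    endloop
  endfacet
  facet normal 0.0000 0.0000 1.0000
    outer loop
      vertex 24.9 16.3 29.4
      vertex 12.4 0.0 29.4
      vertex 19.9 2.2 29.4
    endloop
  endfacet
  facet normal 0.0000 0.0000 1.0000
    outer loop
      vertex 24.9 16.3 29.4
      vertex 19.9 2.2 29.4
      vertex 24.7 8.5 29.4
    endloop
  endfacet
  facet normal 0.8222 0.5692 0.0000
    outer loop
      vertex 24.9 16.3 0.0
      vertex 20.4 22.8 0.0
      vertex 20.4 22.8 29.4
    endloop
  endfacet
  facet normal 0.8222 0.5692 0.0000
    outer loop
      vertex 24.9 16.3 0.0
      vertex 20.4 22.8 29.4
      vertex 24.9 16.3 29.4
    endloop
  endfacet
  facet normal 0.3315 0.9435 0.0000
    outer loop
      vertex 20.4 22.8 0.0
      vertex 13.0 25.4 0.0
      vertex 13.0 25.4 29.4
    endloop
  endfacet
  facet normal 0.3315 0.9435 0.0000
    outer loop
      vertex 20.4 22.8 0.0
      vertex 13.0 25.4 29.4
      vertex 20.4 22.8 29.4
    endloop
  endfacet
  facet normal -0.2815 0.9596 0.0000
    outer loop
      vertex 13.0 25.4 0.0
      vertex 5.5 23.2 0.0
      vertex 5.5 23.2 29.4
    endloop
  endfacet
  facet normal -0.2815 0.9596 0.0000
    outer loop
      vertex 13.0 25.4 0.0
      vertex 5.5 23.2 29.4
      vertex 13.0 25.4 29.4
    endloop
  endfacet
  facet normal -0.7954 0.6060 0.0000
    outer loop
      vertex 5.5 23.2 0.0
      vertex 0.7 16.9 0.0
      vertex 0.7 16.9 29.4
    endloop
  endfacet
  facet normal -0.7954 0.6060 0.0000
    outer loop
      vertex 5.5 23.2 0.0
      vertex 0.7 16.9 29.4
      vertex 5.5 23.2 29.4
    endloop
  endfacet
  facet normal -0.9997 0.0256 0.0000
    outer loop
      vertex 0.7 16.9 0.0
      vertex 0.5 9.1 0.0
      vertex 0.5 9.1 29.4
    endloop
  endfacet
  facet normal -0.9997 0.0256 0.0000
    outer loop
      vertex 0.7 16.9 0.0
      vertex 0.5 9.1 29.4
      vertex 0.7 16.9 29.4
    endloop
  endfacet
  facet normal -0.8222 -0.5692 0.0000
    outer loop
      vertex 0.5 9.1 0.0
      vertex 5.0 2.6 0.0
      vertex 5.0 2.6 29.4
    endloop
  endfacet
  facet normal -0.8222 -0.5692 0.0000
    outer loop
      vertex 0.5 9.1 0.0
      vertex 5.0 2.6 29.4
      vertex 0.5 9.1 29.4
    endloop
  endfacet
  facet normal -0.3315 -0.9435 0.0000
    outer loop
      vertex 5.0 2.6 0.0
      vertex 12.4 0.0 0.0
      vertex 12.4 0.0 29.4
    endloop
  endfacet
  facet normal -0.3315 -0.9435 0.0000
    outer loop
      vertex 5.0 2.6 0.0
      vertex 12.4 0.0 29.4
      vertex 5.0 2.6 29.4
    endloop
  endfacet
  facet normal 0.2815 -0.9596 0.0000
    outer loop
      vertex 12.4 0.0 0.0
      vertex 19.9 2.2 0.0
      vertex 19.9 2.2 29.4
    endloop
  endfacet
  facet normal 0.2815 -0.9596 0.0000
    outer loop
      vertex 12.4 0.0 0.0
      vertex 19.9 2.2 29.4
      vertex 12.4 0.0 29.4
    endloop
  endfacet
  facet normal 0.7954 -0.6060 0.0000
    outer loop
      vertex 19.9 2.2 0.0
      vertex 24.7 8.5 0.0
      vertex 24.7 8.5 29.4
    endloop
  endfacet
  facet normal 0.7954 -0.6060 0.0000
    outer loop
      vertex 19.9 2.2 0.0
      vertex 24.7 8.5 29.4
      vertex 19.9 2.2 29.4
    endloop
  endfacet
  facet normal 0.9997 -0.0256 0.0000
    outer loop
      vertex 24.7 8.5 0.0
      vertex 24.9 16.3 0.0
      vertex 24.9 16.3 29.4
    endloop
  endfacet
  facet normal 0.9997 -0.0256 0.0000
    outer loop
      vertex 24.7 8.5 0.0
      vertex 24.9 16.3 29.4
      vertex 24.7 8.5 29.4
    endloop
  endfacet
endsolid part

The G0 Z moves step by Δz≈3.7 mm. Every layer's G1 loop is the same polygon, so the solid is a straight extrusion of it from z=0 to z≈29.4. Closing with flat bottom and top caps and triangulating gives 36 facets — a regular 10-sided prism (a cylinder approximated with 10 flat sides), circumscribed radius ≈ 12.7 mm, height ≈ 29.4 mm.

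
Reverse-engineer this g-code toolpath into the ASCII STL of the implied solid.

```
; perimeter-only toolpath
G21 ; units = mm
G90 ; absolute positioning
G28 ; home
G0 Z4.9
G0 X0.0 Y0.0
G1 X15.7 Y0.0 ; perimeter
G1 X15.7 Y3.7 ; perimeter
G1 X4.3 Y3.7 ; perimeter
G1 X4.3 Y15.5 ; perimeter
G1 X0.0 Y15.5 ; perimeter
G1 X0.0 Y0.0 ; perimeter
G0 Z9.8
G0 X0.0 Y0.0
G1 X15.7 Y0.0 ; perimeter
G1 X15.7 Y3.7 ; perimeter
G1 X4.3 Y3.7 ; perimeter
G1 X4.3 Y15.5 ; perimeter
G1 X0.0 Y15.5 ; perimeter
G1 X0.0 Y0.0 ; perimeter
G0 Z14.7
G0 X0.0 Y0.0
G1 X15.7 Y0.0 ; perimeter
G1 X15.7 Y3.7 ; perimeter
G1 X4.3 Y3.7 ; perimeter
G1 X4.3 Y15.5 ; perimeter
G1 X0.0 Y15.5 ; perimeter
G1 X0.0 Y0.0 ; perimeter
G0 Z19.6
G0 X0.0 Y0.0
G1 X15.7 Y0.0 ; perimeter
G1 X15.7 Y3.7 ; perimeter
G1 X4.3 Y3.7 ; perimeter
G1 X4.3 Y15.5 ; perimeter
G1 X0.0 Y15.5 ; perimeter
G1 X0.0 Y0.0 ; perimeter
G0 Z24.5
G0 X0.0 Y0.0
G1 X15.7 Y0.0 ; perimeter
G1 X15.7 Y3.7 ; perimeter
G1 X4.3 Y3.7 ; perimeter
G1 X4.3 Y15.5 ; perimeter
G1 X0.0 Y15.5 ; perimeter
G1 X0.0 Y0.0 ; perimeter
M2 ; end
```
solid part
  facet normal 0.0000 0.0000 -1.0000
    outer loop
      vertex 15.7 3.7 0.0
      vertex 15.7 0.0 0.0
      vertex 0.0 0.0 0.0
    endloop
  endfacet
  facet normal 0.0000 0.0000 -1.0000
    outer loop
      vertex 4.3 3.7 0.0
      vertex 15.7 3.7 0.0
      vertex 0.0 0.0 0.0
    endloop
  endfacet
  facet normal 0.0000 0.0000 -1.0000
    outer loop
      vertex 4.3 15.5 0.0
      vertex 4.3 3.7 0.0
      vertex 0.0 0.0 0.0
    endloop
  endfacet
  facet normal 0.0000 0.0000 -1.0000
    outer loop
      vertex 0.0 15.5 0.0
      vertex 4.3 15.5 0.0
      vertex 0.0 0.0 0.0
    endloop
  endfacet
  facet normal 0.0000 0.0000 1.0000
    outer loop
      vertex 0.0 0.0 24.5
      vertex 15.7 0.0 24.5
      vertex 15.7 3.7 24.5
    endloop
  endfacet
  facet normal 0.0000 0.0000 1.0000
    outer loop
      vertex 0.0 0.0 24.5
      vertex 15.7 3.7 24.5
      vertex 4.3 3.7 24.5
    endloop
  endfacet
  facet normal 0.0000 0.0000 1.0000
    outer loop
      vertex 0.0 0.0 24.5
      vertex 4.3 3.7 24.5
      vertex 4.3 15.5 24.5
    endloop
  endfacet
  facet normal 0.0000 0.0000 1.0000
    outer loop
      vertex 0.0 0.0 24.5
      vertex 4.3 15.5 24.5
      vertex 0.0 15.5 24.5
    endloop
  endfacet
  facet normal 0.0000 -1.0000 0.0000
    outer loop
      vertex 0.0 0.0 0.0
      vertex 15.7 0.0 0.0
      vertex 15.7 0.0 24.5
    endloop
  endfacet
  facet normal 0.0000 -1.0000 0.0000
    outer loop
      vertex 0.0 0.0 0.0
      vertex 15.7 0.0 24.5
      vertex 0.0 0.0 24.5
    endloop
  endfacet
  facet normal 1.0000 0.0000 0.0000
    outer loop
      vertex 15.7 0.0 0.0
      vertex 15.7 3.7 0.0
      vertex 15.7 3.7 24.5
    endloop
  endfacet
  facet normal 1.0000 0.0000 0.0000
    outer loop
      vertex 15.7 0.0 0.0
      vertex 15.7 3.7 24.5
      vertex 15.7 0.0 24.5
    endloop
  endfacet
  facet normal 0.0000 1.0000 0.0000
    outer loop
      vertex 15.7 3.7 0.0
      vertex 4.3 3.7 0.0
      vertex 4.3 3.7 24.5
    endloop
  endfacet
  facet normal 0.0000 1.0000 0.0000
    outer loop
      vertex 15.7 3.7 0.0
      vertex 4.3 3.7 24.5
      vertex 15.7 3.7 24.5
    endloop
  endfacet
  facet normal 1.0000 0.0000 0.0000
    outer loop
      vertex 4.3 3.7 0.0
      vertex 4.3 15.5 0.0
      vertex 4.3 15.5 24.5
    endloop
  endfacet
  facet normal 1.0000 0.0000 0.0000
    outer loop
      vertex 4.3 3.7 0.0
      vertex 4.3 15.5 24.5
      vertex 4.3 3.7 24.5
    endloop
  endfacet
  facet normal 0.0000 1.0000 0.0000
    outer loop
      vertex 4.3 15.5 0.0
      vertex 0.0 15.5 0.0
      vertex 0.0 15.5 24.5
    endloop
  endfacet
  facet normal 0.0000 1.0000 0.0000
    outer loop
      vertex 4.3 15.5 0.0
      vertex 0.0 15.5 24.5
      vertex 4.3 15.5 24.5
    endloop
  endfacet
  facet normal -1.0000 0.0000 0.0000
    outer loop
      vertex 0.0 15.5 0.0
      vertex 0.0 0.0 0.0
      vertex 0.0 0.0 24.5
    endloop
  endfacet
  facet normal -1.0000 0.0000 0.0000
    outer loop
      vertex 0.0 15.5 0.0
      vertex 0.0 0.0 24.5
      vertex 0.0 15.5 24.5
    endloop
  endfacet
endsolid part

The G0 Z moves step by Δz≈4.9 mm. Every layer's G1 loop is the same polygon, so the solid is a straight extrusion of it from z=0 to z≈24.5. Closing with flat bottom and top caps and triangulating gives 20 facets — an L-shaped prism: outer 15.7 × 15.5 mm, arm thicknesses ≈ 3.7 mm (horizontal) and 4.3 mm (vertical), extruded 24.5 mm in z.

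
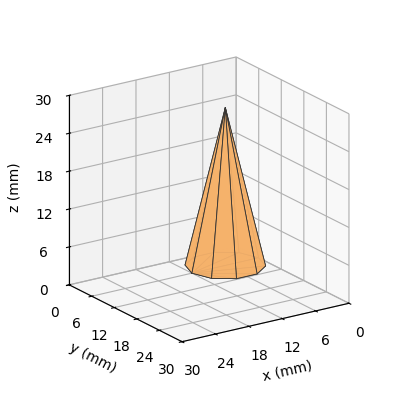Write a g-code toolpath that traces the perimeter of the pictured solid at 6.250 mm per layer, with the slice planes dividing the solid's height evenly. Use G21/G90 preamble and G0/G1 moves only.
Reading the render: the shape is a regular 10-sided pyramid, base circumscribed radius ≈ 6 mm, apex at z ≈ 25 mm (dimensions read to the nearest mm from the axis ticks). For the g-code, the solid's height is divided into equal slices at the stated Δz and each level perimeter traced with G1 moves after a G0 lift.

; perimeter-only toolpath
G21 ; units = mm
G90 ; absolute positioning
G28 ; home
; layer 1
G0 Z6.250
G0 X10.500 Y6.000
G1 X9.640 Y8.645
G1 X7.391 Y10.279
G1 X4.609 Y10.279
G1 X2.359 Y8.645
G1 X1.500 Y6.000
G1 X2.359 Y3.355
G1 X4.609 Y1.720
G1 X7.391 Y1.720
G1 X9.640 Y3.355
G1 X10.500 Y6.000
; layer 2
G0 Z12.500
G0 X9.000 Y6.000
G1 X8.427 Y7.763
G1 X6.927 Y8.853
G1 X5.073 Y8.853
G1 X3.573 Y7.763
G1 X3.000 Y6.000
G1 X3.573 Y4.236
G1 X5.073 Y3.147
G1 X6.927 Y3.147
G1 X8.427 Y4.236
G1 X9.000 Y6.000
; layer 3
G0 Z18.750
G0 X7.500 Y6.000
G1 X7.213 Y6.882
G1 X6.463 Y7.426
G1 X5.537 Y7.426
G1 X4.787 Y6.882
G1 X4.500 Y6.000
G1 X4.787 Y5.118
G1 X5.537 Y4.574
G1 X6.463 Y4.574
G1 X7.213 Y5.118
G1 X7.500 Y6.000
M2 ; end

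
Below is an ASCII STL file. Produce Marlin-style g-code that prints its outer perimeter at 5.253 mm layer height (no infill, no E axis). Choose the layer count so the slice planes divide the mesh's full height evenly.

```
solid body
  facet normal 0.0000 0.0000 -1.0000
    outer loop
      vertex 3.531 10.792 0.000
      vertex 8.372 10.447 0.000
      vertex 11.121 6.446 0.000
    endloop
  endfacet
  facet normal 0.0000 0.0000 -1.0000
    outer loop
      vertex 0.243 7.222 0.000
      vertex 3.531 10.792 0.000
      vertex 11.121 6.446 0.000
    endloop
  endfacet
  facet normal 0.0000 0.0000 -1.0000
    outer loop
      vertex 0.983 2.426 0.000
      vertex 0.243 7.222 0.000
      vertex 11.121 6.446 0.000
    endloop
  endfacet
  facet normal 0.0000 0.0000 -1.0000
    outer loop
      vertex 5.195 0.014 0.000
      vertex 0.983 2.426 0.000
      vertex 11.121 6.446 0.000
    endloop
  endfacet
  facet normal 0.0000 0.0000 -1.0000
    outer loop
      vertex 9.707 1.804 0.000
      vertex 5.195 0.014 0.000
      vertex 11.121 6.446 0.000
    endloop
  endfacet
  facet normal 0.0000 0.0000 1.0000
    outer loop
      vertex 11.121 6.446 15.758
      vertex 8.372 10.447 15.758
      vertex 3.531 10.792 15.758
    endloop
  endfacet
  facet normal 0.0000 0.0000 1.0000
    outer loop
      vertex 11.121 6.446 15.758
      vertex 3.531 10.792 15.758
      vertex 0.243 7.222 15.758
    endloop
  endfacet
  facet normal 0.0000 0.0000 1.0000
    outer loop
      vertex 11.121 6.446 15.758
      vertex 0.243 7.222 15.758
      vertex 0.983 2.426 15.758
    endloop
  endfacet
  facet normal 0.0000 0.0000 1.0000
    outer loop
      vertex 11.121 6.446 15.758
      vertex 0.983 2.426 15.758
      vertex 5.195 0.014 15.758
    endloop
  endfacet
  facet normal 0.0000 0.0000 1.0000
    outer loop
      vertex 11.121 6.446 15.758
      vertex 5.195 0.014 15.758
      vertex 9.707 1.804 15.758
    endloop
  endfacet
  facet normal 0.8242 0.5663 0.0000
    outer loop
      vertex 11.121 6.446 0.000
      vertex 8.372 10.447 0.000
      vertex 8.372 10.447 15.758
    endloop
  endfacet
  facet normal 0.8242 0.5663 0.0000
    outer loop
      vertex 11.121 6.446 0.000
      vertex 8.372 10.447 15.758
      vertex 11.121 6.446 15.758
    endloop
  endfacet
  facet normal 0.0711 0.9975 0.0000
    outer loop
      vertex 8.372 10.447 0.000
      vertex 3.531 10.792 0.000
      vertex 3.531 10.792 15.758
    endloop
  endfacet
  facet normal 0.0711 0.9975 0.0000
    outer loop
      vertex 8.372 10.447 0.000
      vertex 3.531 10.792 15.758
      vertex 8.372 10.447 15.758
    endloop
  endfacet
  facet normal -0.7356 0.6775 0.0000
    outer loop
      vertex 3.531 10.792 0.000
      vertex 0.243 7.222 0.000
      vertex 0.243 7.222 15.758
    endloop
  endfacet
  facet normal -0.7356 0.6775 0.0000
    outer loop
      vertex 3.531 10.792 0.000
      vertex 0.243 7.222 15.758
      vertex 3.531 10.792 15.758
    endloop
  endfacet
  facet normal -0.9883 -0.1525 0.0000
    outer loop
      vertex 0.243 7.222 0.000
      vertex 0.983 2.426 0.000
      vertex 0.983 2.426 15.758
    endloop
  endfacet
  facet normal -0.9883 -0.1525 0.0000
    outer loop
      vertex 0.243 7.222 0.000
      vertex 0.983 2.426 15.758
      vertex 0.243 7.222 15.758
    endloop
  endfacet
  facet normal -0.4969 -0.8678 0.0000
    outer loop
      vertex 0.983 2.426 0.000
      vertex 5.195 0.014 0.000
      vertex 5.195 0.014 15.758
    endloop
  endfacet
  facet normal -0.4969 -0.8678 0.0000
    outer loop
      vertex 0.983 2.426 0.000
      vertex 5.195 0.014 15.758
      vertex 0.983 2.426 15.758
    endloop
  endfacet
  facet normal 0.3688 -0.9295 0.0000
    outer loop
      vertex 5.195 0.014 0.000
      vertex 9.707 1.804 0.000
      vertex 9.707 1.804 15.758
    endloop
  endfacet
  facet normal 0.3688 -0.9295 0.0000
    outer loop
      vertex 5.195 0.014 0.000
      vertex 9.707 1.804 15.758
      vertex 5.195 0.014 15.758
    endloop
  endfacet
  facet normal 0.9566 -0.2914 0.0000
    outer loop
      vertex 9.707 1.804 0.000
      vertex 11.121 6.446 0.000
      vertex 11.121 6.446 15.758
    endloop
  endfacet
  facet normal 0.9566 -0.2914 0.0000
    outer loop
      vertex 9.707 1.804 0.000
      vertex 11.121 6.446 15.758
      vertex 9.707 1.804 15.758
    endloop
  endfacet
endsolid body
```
; perimeter-only toolpath
G21 ; units = mm
G90 ; absolute positioning
G28 ; home
; layer 1
G0 Z5.253
G0 X11.121 Y6.446
G1 X8.372 Y10.447
G1 X3.531 Y10.792
G1 X0.243 Y7.222
G1 X0.983 Y2.426
G1 X5.195 Y0.014
G1 X9.707 Y1.804
G1 X11.121 Y6.446
; layer 2
G0 Z10.505
G0 X11.121 Y6.446
G1 X8.372 Y10.447
G1 X3.531 Y10.792
G1 X0.243 Y7.222
G1 X0.983 Y2.426
G1 X5.195 Y0.014
G1 X9.707 Y1.804
G1 X11.121 Y6.446
; layer 3
G0 Z15.758
G0 X11.121 Y6.446
G1 X8.372 Y10.447
G1 X3.531 Y10.792
G1 X0.243 Y7.222
G1 X0.983 Y2.426
G1 X5.195 Y0.014
G1 X9.707 Y1.804
G1 X11.121 Y6.446
M2 ; end

The solid is a regular 7-sided prism (a cylinder approximated with 7 flat sides), circumscribed radius ≈ 5.59 mm, height ≈ 15.8 mm. Slicing at Δz = 5.253 mm — 3 equal slices spanning the solid's height, so layer i sits at z = i·h/3 — gives 3 non-empty perimeters. Each is a 7-segment closed polygon; G0 lifts to the layer z and rapids to the start vertex, then G1 traces the edges.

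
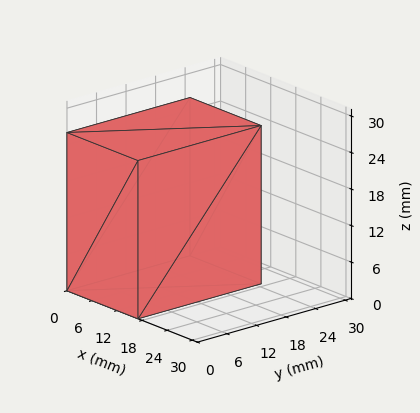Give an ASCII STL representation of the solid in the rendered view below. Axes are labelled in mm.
Reading the render: the shape is a rectangular box, roughly 17 × 25 mm footprint and 26 mm tall (dimensions read to the nearest mm from the axis ticks). For the STL, each face is triangulated and given an outward normal.

solid part
  facet normal 0.0000 0.0000 -1.0000
    outer loop
      vertex 17.00 25.00 0.00
      vertex 17.00 0.00 0.00
      vertex 0.00 0.00 0.00
    endloop
  endfacet
  facet normal 0.0000 0.0000 -1.0000
    outer loop
      vertex 0.00 25.00 0.00
      vertex 17.00 25.00 0.00
      vertex 0.00 0.00 0.00
    endloop
  endfacet
  facet normal 0.0000 0.0000 1.0000
    outer loop
      vertex 0.00 0.00 26.00
      vertex 17.00 0.00 26.00
      vertex 17.00 25.00 26.00
    endloop
  endfacet
  facet normal 0.0000 0.0000 1.0000
    outer loop
      vertex 0.00 0.00 26.00
      vertex 17.00 25.00 26.00
      vertex 0.00 25.00 26.00
    endloop
  endfacet
  facet normal 0.0000 -1.0000 0.0000
    outer loop
      vertex 0.00 0.00 0.00
      vertex 17.00 0.00 0.00
      vertex 17.00 0.00 26.00
    endloop
  endfacet
  facet normal 0.0000 -1.0000 0.0000
    outer loop
      vertex 0.00 0.00 0.00
      vertex 17.00 0.00 26.00
      vertex 0.00 0.00 26.00
    endloop
  endfacet
  facet normal 0.0000 1.0000 0.0000
    outer loop
      vertex 17.00 25.00 26.00
      vertex 17.00 25.00 0.00
      vertex 0.00 25.00 0.00
    endloop
  endfacet
  facet normal 0.0000 1.0000 0.0000
    outer loop
      vertex 0.00 25.00 26.00
      vertex 17.00 25.00 26.00
      vertex 0.00 25.00 0.00
    endloop
  endfacet
  facet normal -1.0000 0.0000 0.0000
    outer loop
      vertex 0.00 25.00 26.00
      vertex 0.00 25.00 0.00
      vertex 0.00 0.00 0.00
    endloop
  endfacet
  facet normal -1.0000 0.0000 0.0000
    outer loop
      vertex 0.00 0.00 26.00
      vertex 0.00 25.00 26.00
      vertex 0.00 0.00 0.00
    endloop
  endfacet
  facet normal 1.0000 0.0000 0.0000
    outer loop
      vertex 17.00 0.00 0.00
      vertex 17.00 25.00 0.00
      vertex 17.00 25.00 26.00
    endloop
  endfacet
  facet normal 1.0000 0.0000 0.0000
    outer loop
      vertex 17.00 0.00 0.00
      vertex 17.00 25.00 26.00
      vertex 17.00 0.00 26.00
    endloop
  endfacet
endsolid part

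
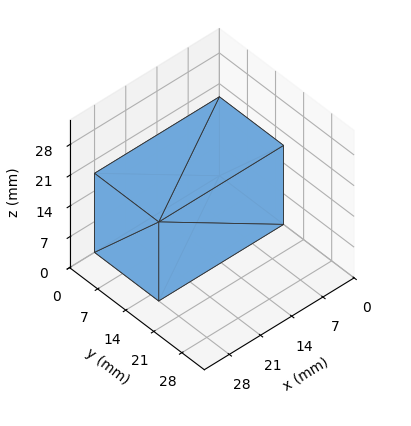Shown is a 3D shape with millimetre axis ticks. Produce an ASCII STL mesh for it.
Reading the render: the shape is a rectangular box, roughly 28 × 16 mm footprint and 18 mm tall (dimensions read to the nearest mm from the axis ticks). For the STL, each face is triangulated and given an outward normal.

solid part
  facet normal 0.0000 0.0000 -1.0000
    outer loop
      vertex 28.000 16.000 0.000
      vertex 28.000 0.000 0.000
      vertex 0.000 0.000 0.000
    endloop
  endfacet
  facet normal 0.0000 0.0000 -1.0000
    outer loop
      vertex 0.000 16.000 0.000
      vertex 28.000 16.000 0.000
      vertex 0.000 0.000 0.000
    endloop
  endfacet
  facet normal 0.0000 0.0000 1.0000
    outer loop
      vertex 0.000 0.000 18.000
      vertex 28.000 0.000 18.000
      vertex 28.000 16.000 18.000
    endloop
  endfacet
  facet normal 0.0000 0.0000 1.0000
    outer loop
      vertex 0.000 0.000 18.000
      vertex 28.000 16.000 18.000
      vertex 0.000 16.000 18.000
    endloop
  endfacet
  facet normal 0.0000 -1.0000 0.0000
    outer loop
      vertex 0.000 0.000 0.000
      vertex 28.000 0.000 0.000
      vertex 28.000 0.000 18.000
    endloop
  endfacet
  facet normal 0.0000 -1.0000 0.0000
    outer loop
      vertex 0.000 0.000 0.000
      vertex 28.000 0.000 18.000
      vertex 0.000 0.000 18.000
    endloop
  endfacet
  facet normal 0.0000 1.0000 0.0000
    outer loop
      vertex 28.000 16.000 18.000
      vertex 28.000 16.000 0.000
      vertex 0.000 16.000 0.000
    endloop
  endfacet
  facet normal 0.0000 1.0000 0.0000
    outer loop
      vertex 0.000 16.000 18.000
      vertex 28.000 16.000 18.000
      vertex 0.000 16.000 0.000
    endloop
  endfacet
  facet normal -1.0000 0.0000 0.0000
    outer loop
      vertex 0.000 16.000 18.000
      vertex 0.000 16.000 0.000
      vertex 0.000 0.000 0.000
    endloop
  endfacet
  facet normal -1.0000 0.0000 0.0000
    outer loop
      vertex 0.000 0.000 18.000
      vertex 0.000 16.000 18.000
      vertex 0.000 0.000 0.000
    endloop
  endfacet
  facet normal 1.0000 0.0000 0.0000
    outer loop
      vertex 28.000 0.000 0.000
      vertex 28.000 16.000 0.000
      vertex 28.000 16.000 18.000
    endloop
  endfacet
  facet normal 1.0000 0.0000 0.0000
    outer loop
      vertex 28.000 0.000 0.000
      vertex 28.000 16.000 18.000
      vertex 28.000 0.000 18.000
    endloop
  endfacet
endsolid part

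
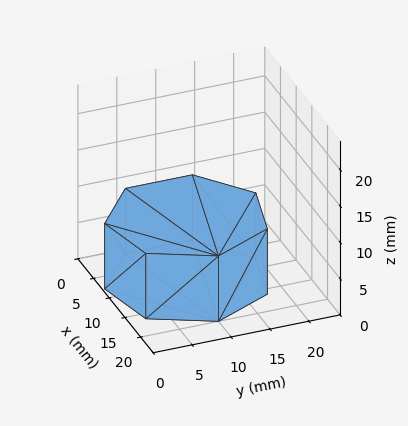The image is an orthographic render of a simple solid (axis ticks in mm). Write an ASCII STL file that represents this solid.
Reading the render: the shape is a regular 7-sided prism (a cylinder approximated with 7 flat sides), circumscribed radius ≈ 10 mm, height ≈ 9 mm (dimensions read to the nearest mm from the axis ticks). For the STL, each face is triangulated and given an outward normal.

solid part
  facet normal 0.0000 0.0000 -1.0000
    outer loop
      vertex 7.8 19.7 0.0
      vertex 16.2 17.8 0.0
      vertex 20.0 10.0 0.0
    endloop
  endfacet
  facet normal 0.0000 0.0000 -1.0000
    outer loop
      vertex 1.0 14.3 0.0
      vertex 7.8 19.7 0.0
      vertex 20.0 10.0 0.0
    endloop
  endfacet
  facet normal 0.0000 0.0000 -1.0000
    outer loop
      vertex 1.0 5.7 0.0
      vertex 1.0 14.3 0.0
      vertex 20.0 10.0 0.0
    endloop
  endfacet
  facet normal 0.0000 0.0000 -1.0000
    outer loop
      vertex 7.8 0.3 0.0
      vertex 1.0 5.7 0.0
      vertex 20.0 10.0 0.0
    endloop
  endfacet
  facet normal 0.0000 0.0000 -1.0000
    outer loop
      vertex 16.2 2.2 0.0
      vertex 7.8 0.3 0.0
      vertex 20.0 10.0 0.0
    endloop
  endfacet
  facet normal 0.0000 0.0000 1.0000
    outer loop
      vertex 20.0 10.0 9.0
      vertex 16.2 17.8 9.0
      vertex 7.8 19.7 9.0
    endloop
  endfacet
  facet normal 0.0000 0.0000 1.0000
    outer loop
      vertex 20.0 10.0 9.0
      vertex 7.8 19.7 9.0
      vertex 1.0 14.3 9.0
    endloop
  endfacet
  facet normal 0.0000 0.0000 1.0000
    outer loop
      vertex 20.0 10.0 9.0
      vertex 1.0 14.3 9.0
      vertex 1.0 5.7 9.0
    endloop
  endfacet
  facet normal 0.0000 0.0000 1.0000
    outer loop
      vertex 20.0 10.0 9.0
      vertex 1.0 5.7 9.0
      vertex 7.8 0.3 9.0
    endloop
  endfacet
  facet normal 0.0000 0.0000 1.0000
    outer loop
      vertex 20.0 10.0 9.0
      vertex 7.8 0.3 9.0
      vertex 16.2 2.2 9.0
    endloop
  endfacet
  facet normal 0.8990 0.4380 0.0000
    outer loop
      vertex 20.0 10.0 0.0
      vertex 16.2 17.8 0.0
      vertex 16.2 17.8 9.0
    endloop
  endfacet
  facet normal 0.8990 0.4380 0.0000
    outer loop
      vertex 20.0 10.0 0.0
      vertex 16.2 17.8 9.0
      vertex 20.0 10.0 9.0
    endloop
  endfacet
  facet normal 0.2206 0.9754 0.0000
    outer loop
      vertex 16.2 17.8 0.0
      vertex 7.8 19.7 0.0
      vertex 7.8 19.7 9.0
    endloop
  endfacet
  facet normal 0.2206 0.9754 0.0000
    outer loop
      vertex 16.2 17.8 0.0
      vertex 7.8 19.7 9.0
      vertex 16.2 17.8 9.0
    endloop
  endfacet
  facet normal -0.6219 0.7831 0.0000
    outer loop
      vertex 7.8 19.7 0.0
      vertex 1.0 14.3 0.0
      vertex 1.0 14.3 9.0
    endloop
  endfacet
  facet normal -0.6219 0.7831 0.0000
    outer loop
      vertex 7.8 19.7 0.0
      vertex 1.0 14.3 9.0
      vertex 7.8 19.7 9.0
    endloop
  endfacet
  facet normal -1.0000 0.0000 0.0000
    outer loop
      vertex 1.0 14.3 0.0
      vertex 1.0 5.7 0.0
      vertex 1.0 5.7 9.0
    endloop
  endfacet
  facet normal -1.0000 0.0000 0.0000
    outer loop
      vertex 1.0 14.3 0.0
      vertex 1.0 5.7 9.0
      vertex 1.0 14.3 9.0
    endloop
  endfacet
  facet normal -0.6219 -0.7831 0.0000
    outer loop
      vertex 1.0 5.7 0.0
      vertex 7.8 0.3 0.0
      vertex 7.8 0.3 9.0
    endloop
  endfacet
  facet normal -0.6219 -0.7831 0.0000
    outer loop
      vertex 1.0 5.7 0.0
      vertex 7.8 0.3 9.0
      vertex 1.0 5.7 9.0
    endloop
  endfacet
  facet normal 0.2206 -0.9754 0.0000
    outer loop
      vertex 7.8 0.3 0.0
      vertex 16.2 2.2 0.0
      vertex 16.2 2.2 9.0
    endloop
  endfacet
  facet normal 0.2206 -0.9754 0.0000
    outer loop
      vertex 7.8 0.3 0.0
      vertex 16.2 2.2 9.0
      vertex 7.8 0.3 9.0
    endloop
  endfacet
  facet normal 0.8990 -0.4380 0.0000
    outer loop
      vertex 16.2 2.2 0.0
      vertex 20.0 10.0 0.0
      vertex 20.0 10.0 9.0
    endloop
  endfacet
  facet normal 0.8990 -0.4380 0.0000
    outer loop
      vertex 16.2 2.2 0.0
      vertex 20.0 10.0 9.0
      vertex 16.2 2.2 9.0
    endloop
  endfacet
endsolid part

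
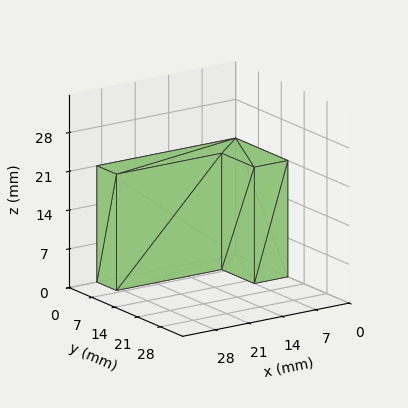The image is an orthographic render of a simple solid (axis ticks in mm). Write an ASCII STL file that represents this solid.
Reading the render: the shape is an L-shaped prism: outer 29 × 16 mm, arm thicknesses ≈ 6 mm (horizontal) and 7 mm (vertical), extruded 21 mm in z (dimensions read to the nearest mm from the axis ticks). For the STL, each face is triangulated and given an outward normal.

solid part
  facet normal 0.0000 0.0000 -1.0000
    outer loop
      vertex 29.00 6.00 0.00
      vertex 29.00 0.00 0.00
      vertex 0.00 0.00 0.00
    endloop
  endfacet
  facet normal 0.0000 0.0000 -1.0000
    outer loop
      vertex 7.00 6.00 0.00
      vertex 29.00 6.00 0.00
      vertex 0.00 0.00 0.00
    endloop
  endfacet
  facet normal 0.0000 0.0000 -1.0000
    outer loop
      vertex 7.00 16.00 0.00
      vertex 7.00 6.00 0.00
      vertex 0.00 0.00 0.00
    endloop
  endfacet
  facet normal 0.0000 0.0000 -1.0000
    outer loop
      vertex 0.00 16.00 0.00
      vertex 7.00 16.00 0.00
      vertex 0.00 0.00 0.00
    endloop
  endfacet
  facet normal 0.0000 0.0000 1.0000
    outer loop
      vertex 0.00 0.00 21.00
      vertex 29.00 0.00 21.00
      vertex 29.00 6.00 21.00
    endloop
  endfacet
  facet normal 0.0000 0.0000 1.0000
    outer loop
      vertex 0.00 0.00 21.00
      vertex 29.00 6.00 21.00
      vertex 7.00 6.00 21.00
    endloop
  endfacet
  facet normal 0.0000 0.0000 1.0000
    outer loop
      vertex 0.00 0.00 21.00
      vertex 7.00 6.00 21.00
      vertex 7.00 16.00 21.00
    endloop
  endfacet
  facet normal 0.0000 0.0000 1.0000
    outer loop
      vertex 0.00 0.00 21.00
      vertex 7.00 16.00 21.00
      vertex 0.00 16.00 21.00
    endloop
  endfacet
  facet normal 0.0000 -1.0000 0.0000
    outer loop
      vertex 0.00 0.00 0.00
      vertex 29.00 0.00 0.00
      vertex 29.00 0.00 21.00
    endloop
  endfacet
  facet normal 0.0000 -1.0000 0.0000
    outer loop
      vertex 0.00 0.00 0.00
      vertex 29.00 0.00 21.00
      vertex 0.00 0.00 21.00
    endloop
  endfacet
  facet normal 1.0000 0.0000 0.0000
    outer loop
      vertex 29.00 0.00 0.00
      vertex 29.00 6.00 0.00
      vertex 29.00 6.00 21.00
    endloop
  endfacet
  facet normal 1.0000 0.0000 0.0000
    outer loop
      vertex 29.00 0.00 0.00
      vertex 29.00 6.00 21.00
      vertex 29.00 0.00 21.00
    endloop
  endfacet
  facet normal 0.0000 1.0000 0.0000
    outer loop
      vertex 29.00 6.00 0.00
      vertex 7.00 6.00 0.00
      vertex 7.00 6.00 21.00
    endloop
  endfacet
  facet normal 0.0000 1.0000 0.0000
    outer loop
      vertex 29.00 6.00 0.00
      vertex 7.00 6.00 21.00
      vertex 29.00 6.00 21.00
    endloop
  endfacet
  facet normal 1.0000 0.0000 0.0000
    outer loop
      vertex 7.00 6.00 0.00
      vertex 7.00 16.00 0.00
      vertex 7.00 16.00 21.00
    endloop
  endfacet
  facet normal 1.0000 0.0000 0.0000
    outer loop
      vertex 7.00 6.00 0.00
      vertex 7.00 16.00 21.00
      vertex 7.00 6.00 21.00
    endloop
  endfacet
  facet normal 0.0000 1.0000 0.0000
    outer loop
      vertex 7.00 16.00 0.00
      vertex 0.00 16.00 0.00
      vertex 0.00 16.00 21.00
    endloop
  endfacet
  facet normal 0.0000 1.0000 0.0000
    outer loop
      vertex 7.00 16.00 0.00
      vertex 0.00 16.00 21.00
      vertex 7.00 16.00 21.00
    endloop
  endfacet
  facet normal -1.0000 0.0000 0.0000
    outer loop
      vertex 0.00 16.00 0.00
      vertex 0.00 0.00 0.00
      vertex 0.00 0.00 21.00
    endloop
  endfacet
  facet normal -1.0000 0.0000 0.0000
    outer loop
      vertex 0.00 16.00 0.00
      vertex 0.00 0.00 21.00
      vertex 0.00 16.00 21.00
    endloop
  endfacet
endsolid part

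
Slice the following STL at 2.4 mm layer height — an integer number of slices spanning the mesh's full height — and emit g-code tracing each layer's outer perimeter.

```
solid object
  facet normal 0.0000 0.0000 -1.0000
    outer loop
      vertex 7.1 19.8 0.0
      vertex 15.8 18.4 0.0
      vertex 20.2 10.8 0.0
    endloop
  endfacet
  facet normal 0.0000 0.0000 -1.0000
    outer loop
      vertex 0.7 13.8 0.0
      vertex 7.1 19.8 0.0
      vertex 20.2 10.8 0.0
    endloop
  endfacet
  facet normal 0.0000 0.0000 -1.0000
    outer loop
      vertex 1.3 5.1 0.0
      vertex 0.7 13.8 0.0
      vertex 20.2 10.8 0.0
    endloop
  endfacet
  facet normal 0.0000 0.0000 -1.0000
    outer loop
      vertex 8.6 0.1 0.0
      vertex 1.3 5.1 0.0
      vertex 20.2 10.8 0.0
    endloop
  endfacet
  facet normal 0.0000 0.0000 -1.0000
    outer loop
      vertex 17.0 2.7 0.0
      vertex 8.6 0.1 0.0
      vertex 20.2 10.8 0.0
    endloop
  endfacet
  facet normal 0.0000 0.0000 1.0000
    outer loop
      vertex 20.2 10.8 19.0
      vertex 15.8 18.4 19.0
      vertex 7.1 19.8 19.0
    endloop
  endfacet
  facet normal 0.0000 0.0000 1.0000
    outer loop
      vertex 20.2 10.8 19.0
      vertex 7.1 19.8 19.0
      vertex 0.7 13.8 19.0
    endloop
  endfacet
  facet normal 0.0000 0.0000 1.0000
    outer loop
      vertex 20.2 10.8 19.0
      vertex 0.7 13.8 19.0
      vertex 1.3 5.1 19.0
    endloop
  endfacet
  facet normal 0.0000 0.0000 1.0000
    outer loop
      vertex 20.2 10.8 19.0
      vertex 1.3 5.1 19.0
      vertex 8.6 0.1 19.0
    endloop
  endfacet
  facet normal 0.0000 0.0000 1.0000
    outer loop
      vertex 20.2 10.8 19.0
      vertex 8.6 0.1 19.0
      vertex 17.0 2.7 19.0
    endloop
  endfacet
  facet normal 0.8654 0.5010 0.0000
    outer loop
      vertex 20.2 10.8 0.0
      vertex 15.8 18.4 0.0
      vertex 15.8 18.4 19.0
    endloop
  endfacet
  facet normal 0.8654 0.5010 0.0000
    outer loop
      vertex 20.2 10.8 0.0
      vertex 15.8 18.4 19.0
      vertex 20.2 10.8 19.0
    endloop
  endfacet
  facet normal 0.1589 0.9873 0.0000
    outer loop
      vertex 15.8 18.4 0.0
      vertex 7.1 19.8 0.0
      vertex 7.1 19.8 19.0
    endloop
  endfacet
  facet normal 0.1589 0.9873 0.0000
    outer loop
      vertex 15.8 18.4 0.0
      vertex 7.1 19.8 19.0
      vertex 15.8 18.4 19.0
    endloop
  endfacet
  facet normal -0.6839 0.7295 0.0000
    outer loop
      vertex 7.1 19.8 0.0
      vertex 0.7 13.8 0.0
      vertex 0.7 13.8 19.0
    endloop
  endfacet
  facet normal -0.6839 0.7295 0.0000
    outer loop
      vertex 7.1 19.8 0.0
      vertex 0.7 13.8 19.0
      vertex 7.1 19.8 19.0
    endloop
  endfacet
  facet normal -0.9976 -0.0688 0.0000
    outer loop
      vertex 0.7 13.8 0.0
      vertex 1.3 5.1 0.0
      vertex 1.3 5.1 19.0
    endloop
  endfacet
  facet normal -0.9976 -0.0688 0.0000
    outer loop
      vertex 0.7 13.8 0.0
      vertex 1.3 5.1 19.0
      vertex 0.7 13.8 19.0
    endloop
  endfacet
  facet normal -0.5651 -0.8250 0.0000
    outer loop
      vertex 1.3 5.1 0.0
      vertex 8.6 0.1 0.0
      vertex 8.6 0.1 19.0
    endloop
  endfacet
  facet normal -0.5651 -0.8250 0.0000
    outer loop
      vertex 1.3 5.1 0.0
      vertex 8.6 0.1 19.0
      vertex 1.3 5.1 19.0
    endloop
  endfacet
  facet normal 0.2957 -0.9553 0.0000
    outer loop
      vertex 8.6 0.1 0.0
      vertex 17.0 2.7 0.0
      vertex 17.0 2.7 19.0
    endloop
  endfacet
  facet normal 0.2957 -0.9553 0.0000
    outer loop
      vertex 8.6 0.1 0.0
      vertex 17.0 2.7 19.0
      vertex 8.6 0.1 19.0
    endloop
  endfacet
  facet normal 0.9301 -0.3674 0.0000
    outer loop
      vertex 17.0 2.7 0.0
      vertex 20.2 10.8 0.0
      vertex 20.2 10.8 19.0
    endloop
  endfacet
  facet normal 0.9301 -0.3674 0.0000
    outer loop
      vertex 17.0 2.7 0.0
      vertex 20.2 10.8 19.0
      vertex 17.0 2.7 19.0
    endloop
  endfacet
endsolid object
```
; perimeter-only toolpath
G21 ; units = mm
G90 ; absolute positioning
G28 ; home
; layer 1
G0 Z2.4
G0 X20.2 Y10.8
G1 X15.8 Y18.4
G1 X7.1 Y19.8
G1 X0.7 Y13.8
G1 X1.3 Y5.1
G1 X8.6 Y0.1
G1 X17.0 Y2.7
G1 X20.2 Y10.8
; layer 2
G0 Z4.8
G0 X20.2 Y10.8
G1 X15.8 Y18.4
G1 X7.1 Y19.8
G1 X0.7 Y13.8
G1 X1.3 Y5.1
G1 X8.6 Y0.1
G1 X17.0 Y2.7
G1 X20.2 Y10.8
; layer 3
G0 Z7.1
G0 X20.2 Y10.8
G1 X15.8 Y18.4
G1 X7.1 Y19.8
G1 X0.7 Y13.8
G1 X1.3 Y5.1
G1 X8.6 Y0.1
G1 X17.0 Y2.7
G1 X20.2 Y10.8
; layer 4
G0 Z9.5
G0 X20.2 Y10.8
G1 X15.8 Y18.4
G1 X7.1 Y19.8
G1 X0.7 Y13.8
G1 X1.3 Y5.1
G1 X8.6 Y0.1
G1 X17.0 Y2.7
G1 X20.2 Y10.8
; layer 5
G0 Z11.9
G0 X20.2 Y10.8
G1 X15.8 Y18.4
G1 X7.1 Y19.8
G1 X0.7 Y13.8
G1 X1.3 Y5.1
G1 X8.6 Y0.1
G1 X17.0 Y2.7
G1 X20.2 Y10.8
; layer 6
G0 Z14.2
G0 X20.2 Y10.8
G1 X15.8 Y18.4
G1 X7.1 Y19.8
G1 X0.7 Y13.8
G1 X1.3 Y5.1
G1 X8.6 Y0.1
G1 X17.0 Y2.7
G1 X20.2 Y10.8
; layer 7
G0 Z16.6
G0 X20.2 Y10.8
G1 X15.8 Y18.4
G1 X7.1 Y19.8
G1 X0.7 Y13.8
G1 X1.3 Y5.1
G1 X8.6 Y0.1
G1 X17.0 Y2.7
G1 X20.2 Y10.8
; layer 8
G0 Z19.0
G0 X20.2 Y10.8
G1 X15.8 Y18.4
G1 X7.1 Y19.8
G1 X0.7 Y13.8
G1 X1.3 Y5.1
G1 X8.6 Y0.1
G1 X17.0 Y2.7
G1 X20.2 Y10.8
M2 ; end

The solid is a regular 7-sided prism (a cylinder approximated with 7 flat sides), circumscribed radius ≈ 10.1 mm, height ≈ 19 mm. Slicing at Δz = 2.4 mm — 8 equal slices spanning the solid's height, so layer i sits at z = i·h/8 — gives 8 non-empty perimeters. Each is a 7-segment closed polygon; G0 lifts to the layer z and rapids to the start vertex, then G1 traces the edges.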